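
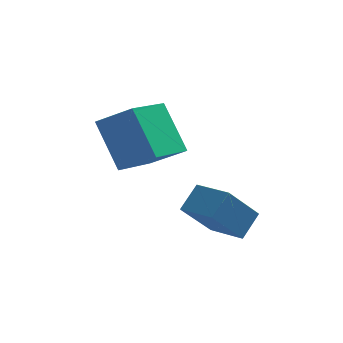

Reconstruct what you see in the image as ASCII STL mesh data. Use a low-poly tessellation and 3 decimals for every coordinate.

solid 
facet normal -0.377 0.476 0.795
outer loop
vertex -4.115 -1.176 3.16
vertex -3.174 0.489 2.61
vertex -5.349 -0.755 2.322
endloop
endfacet
facet normal -0.473 -0.836 0.277
outer loop
vertex -4.546 -1.769 0.63
vertex -4.115 -1.176 3.16
vertex -5.349 -0.755 2.322
endloop
endfacet
facet normal -0.377 0.476 0.795
outer loop
vertex -5.349 -0.755 2.322
vertex -3.174 0.489 2.61
vertex -4.408 0.91 1.772
endloop
endfacet
facet normal -0.796 0.271 -0.541
outer loop
vertex -4.408 0.91 1.772
vertex -4.546 -1.769 0.63
vertex -5.349 -0.755 2.322
endloop
endfacet
facet normal 0.796 -0.271 0.541
outer loop
vertex -4.115 -1.176 3.16
vertex -2.371 -0.525 0.918
vertex -3.174 0.489 2.61
endloop
endfacet
facet normal -0.473 -0.836 0.277
outer loop
vertex -3.312 -2.19 1.468
vertex -4.115 -1.176 3.16
vertex -4.546 -1.769 0.63
endloop
endfacet
facet normal 0.796 -0.271 0.541
outer loop
vertex -3.312 -2.19 1.468
vertex -2.371 -0.525 0.918
vertex -4.115 -1.176 3.16
endloop
endfacet
facet normal 0.473 0.836 -0.277
outer loop
vertex -3.174 0.489 2.61
vertex -2.371 -0.525 0.918
vertex -4.408 0.91 1.772
endloop
endfacet
facet normal -0.796 0.271 -0.541
outer loop
vertex -3.605 -0.104 0.08
vertex -4.546 -1.769 0.63
vertex -4.408 0.91 1.772
endloop
endfacet
facet normal 0.473 0.836 -0.277
outer loop
vertex -4.408 0.91 1.772
vertex -2.371 -0.525 0.918
vertex -3.605 -0.104 0.08
endloop
endfacet
facet normal 0.377 -0.476 -0.795
outer loop
vertex -3.605 -0.104 0.08
vertex -3.312 -2.19 1.468
vertex -4.546 -1.769 0.63
endloop
endfacet
facet normal 0.377 -0.476 -0.795
outer loop
vertex -2.371 -0.525 0.918
vertex -3.312 -2.19 1.468
vertex -3.605 -0.104 0.08
endloop
endfacet
facet normal -0.513 -0.426 0.746
outer loop
vertex -0.989 -3.772 0.778
vertex -2.002 -2.85 0.608
vertex -1.492 -4.462 0.038
endloop
endfacet
facet normal 0.734 -0.668 0.124
outer loop
vertex -0.538 -3.67 -1.348
vertex -0.989 -3.772 0.778
vertex -1.492 -4.462 0.038
endloop
endfacet
facet normal -0.513 -0.426 0.746
outer loop
vertex -1.492 -4.462 0.038
vertex -2.002 -2.85 0.608
vertex -2.505 -3.54 -0.132
endloop
endfacet
facet normal -0.445 -0.610 -0.655
outer loop
vertex -2.505 -3.54 -0.132
vertex -0.538 -3.67 -1.348
vertex -1.492 -4.462 0.038
endloop
endfacet
facet normal 0.445 0.610 0.655
outer loop
vertex -0.989 -3.772 0.778
vertex -1.048 -2.058 -0.778
vertex -2.002 -2.85 0.608
endloop
endfacet
facet normal 0.734 -0.668 0.124
outer loop
vertex -0.035 -2.98 -0.608
vertex -0.989 -3.772 0.778
vertex -0.538 -3.67 -1.348
endloop
endfacet
facet normal 0.445 0.610 0.655
outer loop
vertex -0.035 -2.98 -0.608
vertex -1.048 -2.058 -0.778
vertex -0.989 -3.772 0.778
endloop
endfacet
facet normal -0.734 0.668 -0.124
outer loop
vertex -2.002 -2.85 0.608
vertex -1.048 -2.058 -0.778
vertex -2.505 -3.54 -0.132
endloop
endfacet
facet normal -0.445 -0.610 -0.655
outer loop
vertex -1.551 -2.748 -1.518
vertex -0.538 -3.67 -1.348
vertex -2.505 -3.54 -0.132
endloop
endfacet
facet normal -0.734 0.668 -0.124
outer loop
vertex -2.505 -3.54 -0.132
vertex -1.048 -2.058 -0.778
vertex -1.551 -2.748 -1.518
endloop
endfacet
facet normal 0.513 0.426 -0.746
outer loop
vertex -1.551 -2.748 -1.518
vertex -0.035 -2.98 -0.608
vertex -0.538 -3.67 -1.348
endloop
endfacet
facet normal 0.513 0.426 -0.746
outer loop
vertex -1.048 -2.058 -0.778
vertex -0.035 -2.98 -0.608
vertex -1.551 -2.748 -1.518
endloop
endfacet

endsolid


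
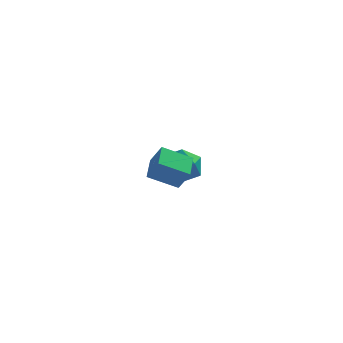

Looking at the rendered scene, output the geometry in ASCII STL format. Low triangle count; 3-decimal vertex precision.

solid 
facet normal -0.875 -0.177 0.451
outer loop
vertex 1.355 -0.966 0.474
vertex 1.334 0.006 0.814
vertex 0.963 -0.74 -0.197
endloop
endfacet
facet normal 0.020 -0.944 -0.330
outer loop
vertex 1.926 -0.546 -0.694
vertex 1.355 -0.966 0.474
vertex 0.963 -0.74 -0.197
endloop
endfacet
facet normal -0.875 -0.176 0.451
outer loop
vertex 0.963 -0.74 -0.197
vertex 1.334 0.006 0.814
vertex 0.942 0.232 0.142
endloop
endfacet
facet normal -0.484 0.279 -0.829
outer loop
vertex 0.942 0.232 0.142
vertex 1.926 -0.546 -0.694
vertex 0.963 -0.74 -0.197
endloop
endfacet
facet normal 0.484 -0.280 0.829
outer loop
vertex 1.355 -0.966 0.474
vertex 2.297 0.2 0.317
vertex 1.334 0.006 0.814
endloop
endfacet
facet normal 0.020 -0.944 -0.329
outer loop
vertex 2.318 -0.772 -0.022
vertex 1.355 -0.966 0.474
vertex 1.926 -0.546 -0.694
endloop
endfacet
facet normal 0.484 -0.279 0.830
outer loop
vertex 2.318 -0.772 -0.022
vertex 2.297 0.2 0.317
vertex 1.355 -0.966 0.474
endloop
endfacet
facet normal -0.020 0.944 0.329
outer loop
vertex 1.334 0.006 0.814
vertex 2.297 0.2 0.317
vertex 0.942 0.232 0.142
endloop
endfacet
facet normal -0.484 0.280 -0.829
outer loop
vertex 1.905 0.426 -0.354
vertex 1.926 -0.546 -0.694
vertex 0.942 0.232 0.142
endloop
endfacet
facet normal -0.020 0.944 0.330
outer loop
vertex 0.942 0.232 0.142
vertex 2.297 0.2 0.317
vertex 1.905 0.426 -0.354
endloop
endfacet
facet normal 0.875 0.177 -0.451
outer loop
vertex 1.905 0.426 -0.354
vertex 2.318 -0.772 -0.022
vertex 1.926 -0.546 -0.694
endloop
endfacet
facet normal 0.875 0.176 -0.452
outer loop
vertex 2.297 0.2 0.317
vertex 2.318 -0.772 -0.022
vertex 1.905 0.426 -0.354
endloop
endfacet
facet normal -0.181 0.968 -0.174
outer loop
vertex 1.775 4.372 -1.764
vertex 0.979 4.229 -1.73
vertex 1.384 4.426 -1.057
endloop
endfacet
facet normal 0.436 0.883 0.174
outer loop
vertex 1.775 4.372 -1.764
vertex 1.384 4.426 -1.057
vertex 2.112 4.073 -1.09
endloop
endfacet
facet normal 0.857 0.465 -0.222
outer loop
vertex 1.775 4.372 -1.764
vertex 2.112 4.073 -1.09
vertex 2.157 3.658 -1.784
endloop
endfacet
facet normal 0.500 0.290 -0.816
outer loop
vertex 1.775 4.372 -1.764
vertex 2.157 3.658 -1.784
vertex 1.457 3.754 -2.179
endloop
endfacet
facet normal -0.142 0.601 -0.787
outer loop
vertex 1.775 4.372 -1.764
vertex 1.457 3.754 -2.179
vertex 0.979 4.229 -1.73
endloop
endfacet
facet normal 0.298 0.542 0.786
outer loop
vertex 2.112 4.073 -1.09
vertex 1.384 4.426 -1.057
vertex 1.523 3.746 -0.641
endloop
endfacet
facet normal -0.699 0.680 0.222
outer loop
vertex 1.384 4.426 -1.057
vertex 0.979 4.229 -1.73
vertex 0.823 3.842 -1.036
endloop
endfacet
facet normal -0.634 0.088 -0.768
outer loop
vertex 0.979 4.229 -1.73
vertex 1.457 3.754 -2.179
vertex 0.868 3.427 -1.73
endloop
endfacet
facet normal 0.403 -0.416 -0.815
outer loop
vertex 1.457 3.754 -2.179
vertex 2.157 3.658 -1.784
vertex 1.596 3.074 -1.763
endloop
endfacet
facet normal 0.980 -0.136 0.145
outer loop
vertex 2.157 3.658 -1.784
vertex 2.112 4.073 -1.09
vertex 2.001 3.271 -1.09
endloop
endfacet
facet normal -0.500 -0.290 0.816
outer loop
vertex 1.205 3.128 -1.056
vertex 1.523 3.746 -0.641
vertex 0.823 3.842 -1.036
endloop
endfacet
facet normal -0.857 -0.465 0.222
outer loop
vertex 1.205 3.128 -1.056
vertex 0.823 3.842 -1.036
vertex 0.868 3.427 -1.73
endloop
endfacet
facet normal -0.436 -0.883 -0.174
outer loop
vertex 1.205 3.128 -1.056
vertex 0.868 3.427 -1.73
vertex 1.596 3.074 -1.763
endloop
endfacet
facet normal 0.181 -0.968 0.174
outer loop
vertex 1.205 3.128 -1.056
vertex 1.596 3.074 -1.763
vertex 2.001 3.271 -1.09
endloop
endfacet
facet normal 0.142 -0.601 0.787
outer loop
vertex 1.205 3.128 -1.056
vertex 2.001 3.271 -1.09
vertex 1.523 3.746 -0.641
endloop
endfacet
facet normal -0.403 0.416 0.815
outer loop
vertex 0.823 3.842 -1.036
vertex 1.523 3.746 -0.641
vertex 1.384 4.426 -1.057
endloop
endfacet
facet normal -0.980 0.136 -0.145
outer loop
vertex 0.868 3.427 -1.73
vertex 0.823 3.842 -1.036
vertex 0.979 4.229 -1.73
endloop
endfacet
facet normal -0.298 -0.542 -0.786
outer loop
vertex 1.596 3.074 -1.763
vertex 0.868 3.427 -1.73
vertex 1.457 3.754 -2.179
endloop
endfacet
facet normal 0.699 -0.680 -0.222
outer loop
vertex 2.001 3.271 -1.09
vertex 1.596 3.074 -1.763
vertex 2.157 3.658 -1.784
endloop
endfacet
facet normal 0.634 -0.088 0.768
outer loop
vertex 1.523 3.746 -0.641
vertex 2.001 3.271 -1.09
vertex 2.112 4.073 -1.09
endloop
endfacet

endsolid


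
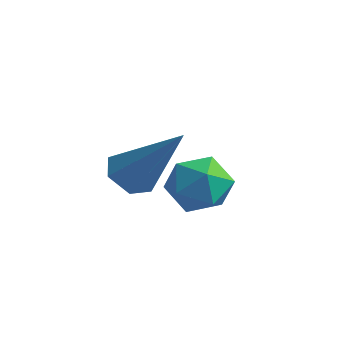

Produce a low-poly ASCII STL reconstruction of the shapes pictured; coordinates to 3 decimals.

solid 
facet normal -0.010 -0.041 0.999
outer loop
vertex 2.587 0.706 -1.766
vertex 2.038 -0.089 -1.804
vertex 3.003 -0.167 -1.798
endloop
endfacet
facet normal 0.595 0.255 0.762
outer loop
vertex 2.587 0.706 -1.766
vertex 3.003 -0.167 -1.798
vertex 3.365 0.56 -2.324
endloop
endfacet
facet normal 0.422 0.827 0.372
outer loop
vertex 2.587 0.706 -1.766
vertex 3.365 0.56 -2.324
vertex 2.624 1.087 -2.655
endloop
endfacet
facet normal -0.289 0.884 0.367
outer loop
vertex 2.587 0.706 -1.766
vertex 2.624 1.087 -2.655
vertex 1.804 0.686 -2.334
endloop
endfacet
facet normal -0.556 0.348 0.755
outer loop
vertex 2.587 0.706 -1.766
vertex 1.804 0.686 -2.334
vertex 2.038 -0.089 -1.804
endloop
endfacet
facet normal 0.918 -0.215 0.334
outer loop
vertex 3.365 0.56 -2.324
vertex 3.003 -0.167 -1.798
vertex 3.296 -0.326 -2.706
endloop
endfacet
facet normal -0.061 -0.694 0.717
outer loop
vertex 3.003 -0.167 -1.798
vertex 2.038 -0.089 -1.804
vertex 2.476 -0.727 -2.385
endloop
endfacet
facet normal -0.945 -0.065 0.322
outer loop
vertex 2.038 -0.089 -1.804
vertex 1.804 0.686 -2.334
vertex 1.735 -0.2 -2.716
endloop
endfacet
facet normal -0.512 0.803 -0.306
outer loop
vertex 1.804 0.686 -2.334
vertex 2.624 1.087 -2.655
vertex 2.097 0.527 -3.242
endloop
endfacet
facet normal 0.638 0.710 -0.298
outer loop
vertex 2.624 1.087 -2.655
vertex 3.365 0.56 -2.324
vertex 3.062 0.449 -3.236
endloop
endfacet
facet normal 0.289 -0.884 -0.367
outer loop
vertex 2.513 -0.346 -3.274
vertex 3.296 -0.326 -2.706
vertex 2.476 -0.727 -2.385
endloop
endfacet
facet normal -0.422 -0.827 -0.372
outer loop
vertex 2.513 -0.346 -3.274
vertex 2.476 -0.727 -2.385
vertex 1.735 -0.2 -2.716
endloop
endfacet
facet normal -0.595 -0.255 -0.762
outer loop
vertex 2.513 -0.346 -3.274
vertex 1.735 -0.2 -2.716
vertex 2.097 0.527 -3.242
endloop
endfacet
facet normal 0.010 0.041 -0.999
outer loop
vertex 2.513 -0.346 -3.274
vertex 2.097 0.527 -3.242
vertex 3.062 0.449 -3.236
endloop
endfacet
facet normal 0.556 -0.348 -0.755
outer loop
vertex 2.513 -0.346 -3.274
vertex 3.062 0.449 -3.236
vertex 3.296 -0.326 -2.706
endloop
endfacet
facet normal 0.512 -0.803 0.306
outer loop
vertex 2.476 -0.727 -2.385
vertex 3.296 -0.326 -2.706
vertex 3.003 -0.167 -1.798
endloop
endfacet
facet normal -0.638 -0.710 0.298
outer loop
vertex 1.735 -0.2 -2.716
vertex 2.476 -0.727 -2.385
vertex 2.038 -0.089 -1.804
endloop
endfacet
facet normal -0.918 0.215 -0.334
outer loop
vertex 2.097 0.527 -3.242
vertex 1.735 -0.2 -2.716
vertex 1.804 0.686 -2.334
endloop
endfacet
facet normal 0.061 0.694 -0.717
outer loop
vertex 3.062 0.449 -3.236
vertex 2.097 0.527 -3.242
vertex 2.624 1.087 -2.655
endloop
endfacet
facet normal 0.945 0.065 -0.322
outer loop
vertex 3.296 -0.326 -2.706
vertex 3.062 0.449 -3.236
vertex 3.365 0.56 -2.324
endloop
endfacet
facet normal -0.619 -0.126 -0.775
outer loop
vertex 2.607 -2.877 -1.143
vertex 2.213 -2.317 -0.919
vertex 2.761 -2.212 -1.374
endloop
endfacet
facet normal 0.897 -0.316 -0.311
outer loop
vertex 2.607 -2.877 -1.143
vertex 2.761 -2.212 -1.374
vertex 3.567 -2.043 0.779
endloop
endfacet
facet normal -0.619 -0.126 -0.775
outer loop
vertex 2.761 -2.212 -1.374
vertex 2.213 -2.317 -0.919
vertex 2.367 -1.653 -1.15
endloop
endfacet
facet normal 0.711 0.628 -0.316
outer loop
vertex 2.761 -2.212 -1.374
vertex 2.367 -1.653 -1.15
vertex 3.567 -2.043 0.779
endloop
endfacet
facet normal -0.618 -0.126 -0.776
outer loop
vertex 2.367 -1.653 -1.15
vertex 2.213 -2.317 -0.919
vertex 1.819 -1.758 -0.696
endloop
endfacet
facet normal -0.016 0.978 0.207
outer loop
vertex 2.367 -1.653 -1.15
vertex 1.819 -1.758 -0.696
vertex 3.567 -2.043 0.779
endloop
endfacet
facet normal -0.618 -0.126 -0.776
outer loop
vertex 1.819 -1.758 -0.696
vertex 2.213 -2.317 -0.919
vertex 1.664 -2.422 -0.465
endloop
endfacet
facet normal -0.557 0.386 0.735
outer loop
vertex 1.819 -1.758 -0.696
vertex 1.664 -2.422 -0.465
vertex 3.567 -2.043 0.779
endloop
endfacet
facet normal -0.618 -0.124 -0.776
outer loop
vertex 1.664 -2.422 -0.465
vertex 2.213 -2.317 -0.919
vertex 2.058 -2.982 -0.689
endloop
endfacet
facet normal -0.373 -0.559 0.741
outer loop
vertex 1.664 -2.422 -0.465
vertex 2.058 -2.982 -0.689
vertex 3.567 -2.043 0.779
endloop
endfacet
facet normal -0.618 -0.124 -0.776
outer loop
vertex 2.058 -2.982 -0.689
vertex 2.213 -2.317 -0.919
vertex 2.607 -2.877 -1.143
endloop
endfacet
facet normal 0.354 -0.910 0.218
outer loop
vertex 2.058 -2.982 -0.689
vertex 2.607 -2.877 -1.143
vertex 3.567 -2.043 0.779
endloop
endfacet

endsolid


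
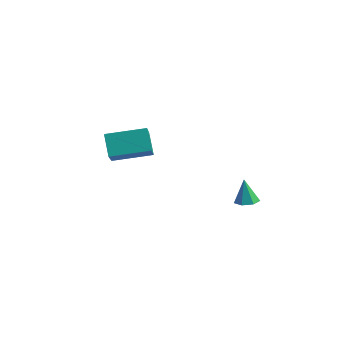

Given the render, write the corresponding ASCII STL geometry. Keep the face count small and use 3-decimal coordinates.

solid 
facet normal -0.754 -0.640 -0.146
outer loop
vertex -0.433 -3.271 4.704
vertex -1.308 -1.903 3.22
vertex 0.262 -3.87 3.741
endloop
endfacet
facet normal 0.398 -0.622 0.674
outer loop
vertex 1.808 -2.557 4.04
vertex -0.433 -3.271 4.704
vertex 0.262 -3.87 3.741
endloop
endfacet
facet normal -0.754 -0.640 -0.146
outer loop
vertex 0.262 -3.87 3.741
vertex -1.308 -1.903 3.22
vertex -0.613 -2.502 2.258
endloop
endfacet
facet normal 0.523 -0.450 -0.724
outer loop
vertex -0.613 -2.502 2.258
vertex 1.808 -2.557 4.04
vertex 0.262 -3.87 3.741
endloop
endfacet
facet normal -0.523 0.451 0.724
outer loop
vertex -0.433 -3.271 4.704
vertex 0.238 -0.59 3.519
vertex -1.308 -1.903 3.22
endloop
endfacet
facet normal 0.398 -0.622 0.675
outer loop
vertex 1.113 -1.958 5.002
vertex -0.433 -3.271 4.704
vertex 1.808 -2.557 4.04
endloop
endfacet
facet normal -0.522 0.451 0.724
outer loop
vertex 1.113 -1.958 5.002
vertex 0.238 -0.59 3.519
vertex -0.433 -3.271 4.704
endloop
endfacet
facet normal -0.398 0.622 -0.675
outer loop
vertex -1.308 -1.903 3.22
vertex 0.238 -0.59 3.519
vertex -0.613 -2.502 2.258
endloop
endfacet
facet normal 0.522 -0.451 -0.724
outer loop
vertex 0.933 -1.189 2.556
vertex 1.808 -2.557 4.04
vertex -0.613 -2.502 2.258
endloop
endfacet
facet normal -0.398 0.622 -0.674
outer loop
vertex -0.613 -2.502 2.258
vertex 0.238 -0.59 3.519
vertex 0.933 -1.189 2.556
endloop
endfacet
facet normal 0.754 0.641 0.146
outer loop
vertex 0.933 -1.189 2.556
vertex 1.113 -1.958 5.002
vertex 1.808 -2.557 4.04
endloop
endfacet
facet normal 0.754 0.640 0.146
outer loop
vertex 0.238 -0.59 3.519
vertex 1.113 -1.958 5.002
vertex 0.933 -1.189 2.556
endloop
endfacet
facet normal 0.235 -0.148 -0.961
outer loop
vertex 3.788 3.373 -2.739
vertex 3.208 3.674 -2.927
vertex 3.817 3.957 -2.822
endloop
endfacet
facet normal 0.800 0.045 0.598
outer loop
vertex 3.788 3.373 -2.739
vertex 3.817 3.957 -2.822
vertex 2.872 3.886 -1.553
endloop
endfacet
facet normal 0.234 -0.148 -0.961
outer loop
vertex 3.817 3.957 -2.822
vertex 3.208 3.674 -2.927
vertex 3.387 4.327 -2.984
endloop
endfacet
facet normal 0.499 0.761 0.414
outer loop
vertex 3.817 3.957 -2.822
vertex 3.387 4.327 -2.984
vertex 2.872 3.886 -1.553
endloop
endfacet
facet normal 0.234 -0.148 -0.961
outer loop
vertex 3.387 4.327 -2.984
vertex 3.208 3.674 -2.927
vertex 2.822 4.206 -3.103
endloop
endfacet
facet normal -0.246 0.948 0.204
outer loop
vertex 3.387 4.327 -2.984
vertex 2.822 4.206 -3.103
vertex 2.872 3.886 -1.553
endloop
endfacet
facet normal 0.233 -0.149 -0.961
outer loop
vertex 2.822 4.206 -3.103
vertex 3.208 3.674 -2.927
vertex 2.547 3.684 -3.089
endloop
endfacet
facet normal -0.876 0.465 0.124
outer loop
vertex 2.822 4.206 -3.103
vertex 2.547 3.684 -3.089
vertex 2.872 3.886 -1.553
endloop
endfacet
facet normal 0.233 -0.148 -0.961
outer loop
vertex 2.547 3.684 -3.089
vertex 3.208 3.674 -2.927
vertex 2.77 3.154 -2.953
endloop
endfacet
facet normal -0.916 -0.325 0.236
outer loop
vertex 2.547 3.684 -3.089
vertex 2.77 3.154 -2.953
vertex 2.872 3.886 -1.553
endloop
endfacet
facet normal 0.233 -0.148 -0.961
outer loop
vertex 2.77 3.154 -2.953
vertex 3.208 3.674 -2.927
vertex 3.322 3.016 -2.798
endloop
endfacet
facet normal -0.334 -0.825 0.456
outer loop
vertex 2.77 3.154 -2.953
vertex 3.322 3.016 -2.798
vertex 2.872 3.886 -1.553
endloop
endfacet
facet normal 0.235 -0.148 -0.961
outer loop
vertex 3.322 3.016 -2.798
vertex 3.208 3.674 -2.927
vertex 3.788 3.373 -2.739
endloop
endfacet
facet normal 0.428 -0.661 0.616
outer loop
vertex 3.322 3.016 -2.798
vertex 3.788 3.373 -2.739
vertex 2.872 3.886 -1.553
endloop
endfacet

endsolid


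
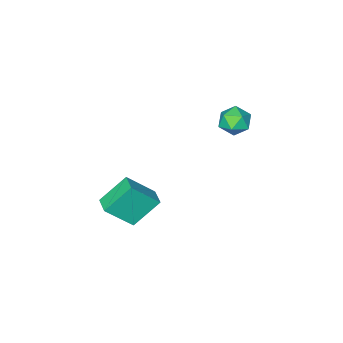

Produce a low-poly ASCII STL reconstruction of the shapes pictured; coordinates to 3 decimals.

solid 
facet normal 0.111 0.011 0.994
outer loop
vertex -2.461 2.661 1.574
vertex -2.757 1.807 1.617
vertex -1.874 1.975 1.516
endloop
endfacet
facet normal 0.585 0.443 0.680
outer loop
vertex -2.461 2.661 1.574
vertex -1.874 1.975 1.516
vertex -1.786 2.692 0.973
endloop
endfacet
facet normal 0.224 0.927 0.299
outer loop
vertex -2.461 2.661 1.574
vertex -1.786 2.692 0.973
vertex -2.615 2.968 0.738
endloop
endfacet
facet normal -0.473 0.795 0.379
outer loop
vertex -2.461 2.661 1.574
vertex -2.615 2.968 0.738
vertex -3.215 2.421 1.136
endloop
endfacet
facet normal -0.542 0.229 0.808
outer loop
vertex -2.461 2.661 1.574
vertex -3.215 2.421 1.136
vertex -2.757 1.807 1.617
endloop
endfacet
facet normal 0.973 0.052 0.226
outer loop
vertex -1.786 2.692 0.973
vertex -1.874 1.975 1.516
vertex -1.665 1.859 0.644
endloop
endfacet
facet normal 0.207 -0.647 0.734
outer loop
vertex -1.874 1.975 1.516
vertex -2.757 1.807 1.617
vertex -2.265 1.312 1.042
endloop
endfacet
facet normal -0.851 -0.295 0.434
outer loop
vertex -2.757 1.807 1.617
vertex -3.215 2.421 1.136
vertex -3.094 1.588 0.807
endloop
endfacet
facet normal -0.739 0.622 -0.260
outer loop
vertex -3.215 2.421 1.136
vertex -2.615 2.968 0.738
vertex -3.006 2.305 0.264
endloop
endfacet
facet normal 0.388 0.836 -0.388
outer loop
vertex -2.615 2.968 0.738
vertex -1.786 2.692 0.973
vertex -2.123 2.473 0.163
endloop
endfacet
facet normal 0.473 -0.795 -0.379
outer loop
vertex -2.419 1.619 0.206
vertex -1.665 1.859 0.644
vertex -2.265 1.312 1.042
endloop
endfacet
facet normal -0.224 -0.927 -0.299
outer loop
vertex -2.419 1.619 0.206
vertex -2.265 1.312 1.042
vertex -3.094 1.588 0.807
endloop
endfacet
facet normal -0.585 -0.443 -0.680
outer loop
vertex -2.419 1.619 0.206
vertex -3.094 1.588 0.807
vertex -3.006 2.305 0.264
endloop
endfacet
facet normal -0.111 -0.011 -0.994
outer loop
vertex -2.419 1.619 0.206
vertex -3.006 2.305 0.264
vertex -2.123 2.473 0.163
endloop
endfacet
facet normal 0.542 -0.229 -0.808
outer loop
vertex -2.419 1.619 0.206
vertex -2.123 2.473 0.163
vertex -1.665 1.859 0.644
endloop
endfacet
facet normal 0.739 -0.622 0.260
outer loop
vertex -2.265 1.312 1.042
vertex -1.665 1.859 0.644
vertex -1.874 1.975 1.516
endloop
endfacet
facet normal -0.388 -0.836 0.388
outer loop
vertex -3.094 1.588 0.807
vertex -2.265 1.312 1.042
vertex -2.757 1.807 1.617
endloop
endfacet
facet normal -0.973 -0.052 -0.226
outer loop
vertex -3.006 2.305 0.264
vertex -3.094 1.588 0.807
vertex -3.215 2.421 1.136
endloop
endfacet
facet normal -0.207 0.647 -0.734
outer loop
vertex -2.123 2.473 0.163
vertex -3.006 2.305 0.264
vertex -2.615 2.968 0.738
endloop
endfacet
facet normal 0.851 0.295 -0.434
outer loop
vertex -1.665 1.859 0.644
vertex -2.123 2.473 0.163
vertex -1.786 2.692 0.973
endloop
endfacet
facet normal -0.623 0.324 -0.712
outer loop
vertex 1.897 1.478 -2.641
vertex 2.265 2.382 -2.551
vertex 3.207 1.076 -3.971
endloop
endfacet
facet normal -0.375 -0.922 -0.091
outer loop
vertex 4.435 0.438 -2.569
vertex 1.897 1.478 -2.641
vertex 3.207 1.076 -3.971
endloop
endfacet
facet normal -0.624 0.324 -0.712
outer loop
vertex 3.207 1.076 -3.971
vertex 2.265 2.382 -2.551
vertex 3.575 1.98 -3.882
endloop
endfacet
facet normal 0.686 -0.211 -0.697
outer loop
vertex 3.575 1.98 -3.882
vertex 4.435 0.438 -2.569
vertex 3.207 1.076 -3.971
endloop
endfacet
facet normal -0.686 0.210 0.697
outer loop
vertex 1.897 1.478 -2.641
vertex 3.493 1.744 -1.149
vertex 2.265 2.382 -2.551
endloop
endfacet
facet normal -0.375 -0.922 -0.091
outer loop
vertex 3.125 0.84 -1.238
vertex 1.897 1.478 -2.641
vertex 4.435 0.438 -2.569
endloop
endfacet
facet normal -0.686 0.211 0.696
outer loop
vertex 3.125 0.84 -1.238
vertex 3.493 1.744 -1.149
vertex 1.897 1.478 -2.641
endloop
endfacet
facet normal 0.375 0.922 0.091
outer loop
vertex 2.265 2.382 -2.551
vertex 3.493 1.744 -1.149
vertex 3.575 1.98 -3.882
endloop
endfacet
facet normal 0.686 -0.210 -0.696
outer loop
vertex 4.803 1.342 -2.479
vertex 4.435 0.438 -2.569
vertex 3.575 1.98 -3.882
endloop
endfacet
facet normal 0.375 0.922 0.091
outer loop
vertex 3.575 1.98 -3.882
vertex 3.493 1.744 -1.149
vertex 4.803 1.342 -2.479
endloop
endfacet
facet normal 0.623 -0.325 0.711
outer loop
vertex 4.803 1.342 -2.479
vertex 3.125 0.84 -1.238
vertex 4.435 0.438 -2.569
endloop
endfacet
facet normal 0.623 -0.324 0.712
outer loop
vertex 3.493 1.744 -1.149
vertex 3.125 0.84 -1.238
vertex 4.803 1.342 -2.479
endloop
endfacet

endsolid


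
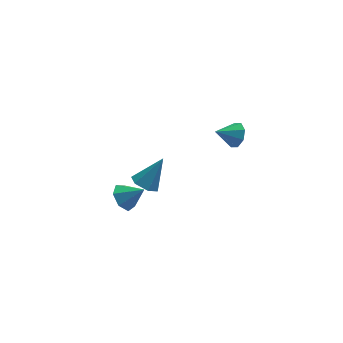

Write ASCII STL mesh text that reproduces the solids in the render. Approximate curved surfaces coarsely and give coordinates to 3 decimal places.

solid 
facet normal 0.870 0.105 -0.481
outer loop
vertex 3.21 -2.098 4.364
vertex 2.865 -2.437 3.666
vertex 2.942 -1.65 3.977
endloop
endfacet
facet normal -0.194 0.572 0.797
outer loop
vertex 3.21 -2.098 4.364
vertex 2.942 -1.65 3.977
vertex 1.655 -2.583 4.334
endloop
endfacet
facet normal 0.870 0.105 -0.482
outer loop
vertex 2.942 -1.65 3.977
vertex 2.865 -2.437 3.666
vertex 2.628 -1.663 3.407
endloop
endfacet
facet normal -0.516 0.814 0.266
outer loop
vertex 2.942 -1.65 3.977
vertex 2.628 -1.663 3.407
vertex 1.655 -2.583 4.334
endloop
endfacet
facet normal 0.870 0.105 -0.482
outer loop
vertex 2.628 -1.663 3.407
vertex 2.865 -2.437 3.666
vertex 2.453 -2.129 2.989
endloop
endfacet
facet normal -0.787 0.548 -0.282
outer loop
vertex 2.628 -1.663 3.407
vertex 2.453 -2.129 2.989
vertex 1.655 -2.583 4.334
endloop
endfacet
facet normal 0.870 0.105 -0.482
outer loop
vertex 2.453 -2.129 2.989
vertex 2.865 -2.437 3.666
vertex 2.519 -2.776 2.967
endloop
endfacet
facet normal -0.848 -0.069 -0.526
outer loop
vertex 2.453 -2.129 2.989
vertex 2.519 -2.776 2.967
vertex 1.655 -2.583 4.334
endloop
endfacet
facet normal 0.870 0.106 -0.482
outer loop
vertex 2.519 -2.776 2.967
vertex 2.865 -2.437 3.666
vertex 2.788 -3.224 3.354
endloop
endfacet
facet normal -0.662 -0.676 -0.323
outer loop
vertex 2.519 -2.776 2.967
vertex 2.788 -3.224 3.354
vertex 1.655 -2.583 4.334
endloop
endfacet
facet normal 0.871 0.105 -0.480
outer loop
vertex 2.788 -3.224 3.354
vertex 2.865 -2.437 3.666
vertex 3.101 -3.211 3.924
endloop
endfacet
facet normal -0.340 -0.917 0.207
outer loop
vertex 2.788 -3.224 3.354
vertex 3.101 -3.211 3.924
vertex 1.655 -2.583 4.334
endloop
endfacet
facet normal 0.871 0.105 -0.481
outer loop
vertex 3.101 -3.211 3.924
vertex 2.865 -2.437 3.666
vertex 3.276 -2.745 4.343
endloop
endfacet
facet normal -0.069 -0.652 0.755
outer loop
vertex 3.101 -3.211 3.924
vertex 3.276 -2.745 4.343
vertex 1.655 -2.583 4.334
endloop
endfacet
facet normal 0.870 0.104 -0.481
outer loop
vertex 3.276 -2.745 4.343
vertex 2.865 -2.437 3.666
vertex 3.21 -2.098 4.364
endloop
endfacet
facet normal -0.009 -0.033 0.999
outer loop
vertex 3.276 -2.745 4.343
vertex 3.21 -2.098 4.364
vertex 1.655 -2.583 4.334
endloop
endfacet
facet normal -0.719 0.276 -0.638
outer loop
vertex -2.252 1.415 -4.775
vertex -2.883 0.842 -4.312
vertex -2.675 1.775 -4.143
endloop
endfacet
facet normal 0.773 0.612 0.168
outer loop
vertex -2.252 1.415 -4.775
vertex -2.675 1.775 -4.143
vertex -1.777 0.418 -3.328
endloop
endfacet
facet normal -0.719 0.276 -0.638
outer loop
vertex -2.675 1.775 -4.143
vertex -2.883 0.842 -4.312
vertex -3.255 1.433 -3.638
endloop
endfacet
facet normal 0.273 0.622 0.734
outer loop
vertex -2.675 1.775 -4.143
vertex -3.255 1.433 -3.638
vertex -1.777 0.418 -3.328
endloop
endfacet
facet normal -0.719 0.276 -0.638
outer loop
vertex -3.255 1.433 -3.638
vertex -2.883 0.842 -4.312
vertex -3.555 0.646 -3.64
endloop
endfacet
facet normal -0.165 0.060 0.984
outer loop
vertex -3.255 1.433 -3.638
vertex -3.555 0.646 -3.64
vertex -1.777 0.418 -3.328
endloop
endfacet
facet normal -0.719 0.276 -0.638
outer loop
vertex -3.555 0.646 -3.64
vertex -2.883 0.842 -4.312
vertex -3.349 0.008 -4.148
endloop
endfacet
facet normal -0.211 -0.650 0.730
outer loop
vertex -3.555 0.646 -3.64
vertex -3.349 0.008 -4.148
vertex -1.777 0.418 -3.328
endloop
endfacet
facet normal -0.718 0.276 -0.639
outer loop
vertex -3.349 0.008 -4.148
vertex -2.883 0.842 -4.312
vertex -2.792 -0.003 -4.779
endloop
endfacet
facet normal 0.168 -0.972 0.165
outer loop
vertex -3.349 0.008 -4.148
vertex -2.792 -0.003 -4.779
vertex -1.777 0.418 -3.328
endloop
endfacet
facet normal -0.719 0.275 -0.638
outer loop
vertex -2.792 -0.003 -4.779
vertex -2.883 0.842 -4.312
vertex -2.304 0.624 -5.058
endloop
endfacet
facet normal 0.689 -0.665 -0.289
outer loop
vertex -2.792 -0.003 -4.779
vertex -2.304 0.624 -5.058
vertex -1.777 0.418 -3.328
endloop
endfacet
facet normal -0.719 0.276 -0.638
outer loop
vertex -2.304 0.624 -5.058
vertex -2.883 0.842 -4.312
vertex -2.252 1.415 -4.775
endloop
endfacet
facet normal 0.957 0.040 -0.287
outer loop
vertex -2.304 0.624 -5.058
vertex -2.252 1.415 -4.775
vertex -1.777 0.418 -3.328
endloop
endfacet
facet normal -0.556 -0.244 -0.794
outer loop
vertex -1.402 -0.657 -1.846
vertex -2.004 -1.016 -1.314
vertex -2.062 -0.166 -1.535
endloop
endfacet
facet normal 0.526 0.829 -0.193
outer loop
vertex -1.402 -0.657 -1.846
vertex -2.062 -0.166 -1.535
vertex -0.836 -0.504 0.354
endloop
endfacet
facet normal -0.556 -0.244 -0.794
outer loop
vertex -2.062 -0.166 -1.535
vertex -2.004 -1.016 -1.314
vertex -2.664 -0.525 -1.003
endloop
endfacet
facet normal -0.253 0.910 0.327
outer loop
vertex -2.062 -0.166 -1.535
vertex -2.664 -0.525 -1.003
vertex -0.836 -0.504 0.354
endloop
endfacet
facet normal -0.556 -0.244 -0.794
outer loop
vertex -2.664 -0.525 -1.003
vertex -2.004 -1.016 -1.314
vertex -2.606 -1.375 -0.782
endloop
endfacet
facet normal -0.589 0.165 0.791
outer loop
vertex -2.664 -0.525 -1.003
vertex -2.606 -1.375 -0.782
vertex -0.836 -0.504 0.354
endloop
endfacet
facet normal -0.557 -0.244 -0.794
outer loop
vertex -2.606 -1.375 -0.782
vertex -2.004 -1.016 -1.314
vertex -1.946 -1.866 -1.094
endloop
endfacet
facet normal -0.146 -0.663 0.735
outer loop
vertex -2.606 -1.375 -0.782
vertex -1.946 -1.866 -1.094
vertex -0.836 -0.504 0.354
endloop
endfacet
facet normal -0.557 -0.244 -0.794
outer loop
vertex -1.946 -1.866 -1.094
vertex -2.004 -1.016 -1.314
vertex -1.344 -1.507 -1.626
endloop
endfacet
facet normal 0.633 -0.744 0.214
outer loop
vertex -1.946 -1.866 -1.094
vertex -1.344 -1.507 -1.626
vertex -0.836 -0.504 0.354
endloop
endfacet
facet normal -0.557 -0.244 -0.794
outer loop
vertex -1.344 -1.507 -1.626
vertex -2.004 -1.016 -1.314
vertex -1.402 -0.657 -1.846
endloop
endfacet
facet normal 0.968 0.002 -0.249
outer loop
vertex -1.344 -1.507 -1.626
vertex -1.402 -0.657 -1.846
vertex -0.836 -0.504 0.354
endloop
endfacet

endsolid


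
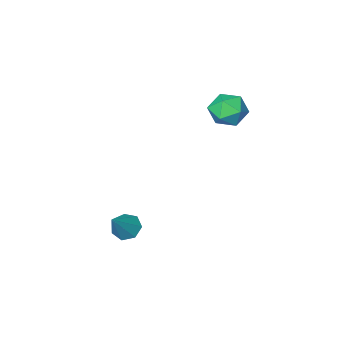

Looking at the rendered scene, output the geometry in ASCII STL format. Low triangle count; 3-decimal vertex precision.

solid 
facet normal -0.069 -0.172 0.983
outer loop
vertex -2.682 1.622 4.377
vertex -3.789 1.54 4.285
vertex -3.152 0.633 4.171
endloop
endfacet
facet normal 0.552 -0.413 0.725
outer loop
vertex -2.682 1.622 4.377
vertex -3.152 0.633 4.171
vertex -2.222 0.931 3.633
endloop
endfacet
facet normal 0.895 0.137 0.425
outer loop
vertex -2.682 1.622 4.377
vertex -2.222 0.931 3.633
vertex -2.286 2.022 3.415
endloop
endfacet
facet normal 0.486 0.718 0.499
outer loop
vertex -2.682 1.622 4.377
vertex -2.286 2.022 3.415
vertex -3.254 2.398 3.818
endloop
endfacet
facet normal -0.109 0.527 0.843
outer loop
vertex -2.682 1.622 4.377
vertex -3.254 2.398 3.818
vertex -3.789 1.54 4.285
endloop
endfacet
facet normal 0.407 -0.888 0.212
outer loop
vertex -2.222 0.931 3.633
vertex -3.152 0.633 4.171
vertex -3.046 0.422 3.082
endloop
endfacet
facet normal -0.596 -0.498 0.630
outer loop
vertex -3.152 0.633 4.171
vertex -3.789 1.54 4.285
vertex -4.014 0.798 3.485
endloop
endfacet
facet normal -0.661 0.632 0.404
outer loop
vertex -3.789 1.54 4.285
vertex -3.254 2.398 3.818
vertex -4.078 1.889 3.267
endloop
endfacet
facet normal 0.302 0.941 -0.153
outer loop
vertex -3.254 2.398 3.818
vertex -2.286 2.022 3.415
vertex -3.148 2.187 2.729
endloop
endfacet
facet normal 0.962 0.002 -0.272
outer loop
vertex -2.286 2.022 3.415
vertex -2.222 0.931 3.633
vertex -2.511 1.28 2.615
endloop
endfacet
facet normal -0.486 -0.718 -0.499
outer loop
vertex -3.618 1.198 2.523
vertex -3.046 0.422 3.082
vertex -4.014 0.798 3.485
endloop
endfacet
facet normal -0.895 -0.137 -0.425
outer loop
vertex -3.618 1.198 2.523
vertex -4.014 0.798 3.485
vertex -4.078 1.889 3.267
endloop
endfacet
facet normal -0.552 0.413 -0.725
outer loop
vertex -3.618 1.198 2.523
vertex -4.078 1.889 3.267
vertex -3.148 2.187 2.729
endloop
endfacet
facet normal 0.069 0.172 -0.983
outer loop
vertex -3.618 1.198 2.523
vertex -3.148 2.187 2.729
vertex -2.511 1.28 2.615
endloop
endfacet
facet normal 0.109 -0.527 -0.843
outer loop
vertex -3.618 1.198 2.523
vertex -2.511 1.28 2.615
vertex -3.046 0.422 3.082
endloop
endfacet
facet normal -0.302 -0.941 0.153
outer loop
vertex -4.014 0.798 3.485
vertex -3.046 0.422 3.082
vertex -3.152 0.633 4.171
endloop
endfacet
facet normal -0.962 -0.002 0.272
outer loop
vertex -4.078 1.889 3.267
vertex -4.014 0.798 3.485
vertex -3.789 1.54 4.285
endloop
endfacet
facet normal -0.407 0.888 -0.212
outer loop
vertex -3.148 2.187 2.729
vertex -4.078 1.889 3.267
vertex -3.254 2.398 3.818
endloop
endfacet
facet normal 0.596 0.498 -0.630
outer loop
vertex -2.511 1.28 2.615
vertex -3.148 2.187 2.729
vertex -2.286 2.022 3.415
endloop
endfacet
facet normal 0.661 -0.632 -0.404
outer loop
vertex -3.046 0.422 3.082
vertex -2.511 1.28 2.615
vertex -2.222 0.931 3.633
endloop
endfacet
facet normal -0.597 -0.323 -0.734
outer loop
vertex 3.062 1.671 -3.89
vertex 2.58 1.291 -3.331
vertex 2.521 2.065 -3.624
endloop
endfacet
facet normal 0.480 0.837 -0.263
outer loop
vertex 3.062 1.671 -3.89
vertex 2.521 2.065 -3.624
vertex 3.72 1.909 -1.929
endloop
endfacet
facet normal -0.596 -0.324 -0.735
outer loop
vertex 2.521 2.065 -3.624
vertex 2.58 1.291 -3.331
vertex 2.024 1.877 -3.138
endloop
endfacet
facet normal -0.164 0.965 0.205
outer loop
vertex 2.521 2.065 -3.624
vertex 2.024 1.877 -3.138
vertex 3.72 1.909 -1.929
endloop
endfacet
facet normal -0.596 -0.324 -0.735
outer loop
vertex 2.024 1.877 -3.138
vertex 2.58 1.291 -3.331
vertex 1.946 1.247 -2.797
endloop
endfacet
facet normal -0.523 0.455 0.721
outer loop
vertex 2.024 1.877 -3.138
vertex 1.946 1.247 -2.797
vertex 3.72 1.909 -1.929
endloop
endfacet
facet normal -0.596 -0.324 -0.734
outer loop
vertex 1.946 1.247 -2.797
vertex 2.58 1.291 -3.331
vertex 2.346 0.65 -2.858
endloop
endfacet
facet normal -0.323 -0.308 0.895
outer loop
vertex 1.946 1.247 -2.797
vertex 2.346 0.65 -2.858
vertex 3.72 1.909 -1.929
endloop
endfacet
facet normal -0.598 -0.323 -0.734
outer loop
vertex 2.346 0.65 -2.858
vertex 2.58 1.291 -3.331
vertex 2.921 0.536 -3.276
endloop
endfacet
facet normal 0.285 -0.751 0.596
outer loop
vertex 2.346 0.65 -2.858
vertex 2.921 0.536 -3.276
vertex 3.72 1.909 -1.929
endloop
endfacet
facet normal -0.597 -0.323 -0.735
outer loop
vertex 2.921 0.536 -3.276
vertex 2.58 1.291 -3.331
vertex 3.24 0.991 -3.735
endloop
endfacet
facet normal 0.841 -0.539 0.050
outer loop
vertex 2.921 0.536 -3.276
vertex 3.24 0.991 -3.735
vertex 3.72 1.909 -1.929
endloop
endfacet
facet normal -0.597 -0.324 -0.734
outer loop
vertex 3.24 0.991 -3.735
vertex 2.58 1.291 -3.331
vertex 3.062 1.671 -3.89
endloop
endfacet
facet normal 0.928 0.167 -0.332
outer loop
vertex 3.24 0.991 -3.735
vertex 3.062 1.671 -3.89
vertex 3.72 1.909 -1.929
endloop
endfacet

endsolid


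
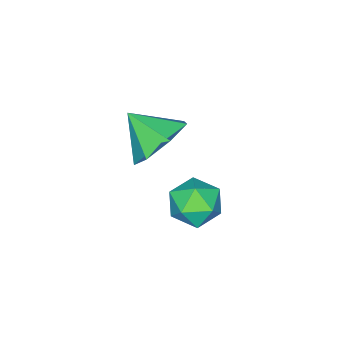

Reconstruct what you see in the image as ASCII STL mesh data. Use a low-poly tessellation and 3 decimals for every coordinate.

solid 
facet normal -0.122 0.797 -0.591
outer loop
vertex 1.141 -1.828 0.874
vertex 0.257 -1.584 1.385
vertex 1.24 -1.279 1.594
endloop
endfacet
facet normal 0.881 -0.427 0.205
outer loop
vertex 1.141 -1.828 0.874
vertex 1.24 -1.279 1.594
vertex 0.423 -2.676 2.195
endloop
endfacet
facet normal -0.122 0.798 -0.590
outer loop
vertex 1.24 -1.279 1.594
vertex 0.257 -1.584 1.385
vertex 0.599 -0.96 2.158
endloop
endfacet
facet normal 0.646 -0.050 0.762
outer loop
vertex 1.24 -1.279 1.594
vertex 0.599 -0.96 2.158
vertex 0.423 -2.676 2.195
endloop
endfacet
facet normal -0.121 0.798 -0.591
outer loop
vertex 0.599 -0.96 2.158
vertex 0.257 -1.584 1.385
vertex -0.299 -1.11 2.139
endloop
endfacet
facet normal -0.025 0.024 0.999
outer loop
vertex 0.599 -0.96 2.158
vertex -0.299 -1.11 2.139
vertex 0.423 -2.676 2.195
endloop
endfacet
facet normal -0.121 0.798 -0.591
outer loop
vertex -0.299 -1.11 2.139
vertex 0.257 -1.584 1.385
vertex -0.779 -1.617 1.553
endloop
endfacet
facet normal -0.624 -0.261 0.737
outer loop
vertex -0.299 -1.11 2.139
vertex -0.779 -1.617 1.553
vertex 0.423 -2.676 2.195
endloop
endfacet
facet normal -0.121 0.798 -0.590
outer loop
vertex -0.779 -1.617 1.553
vertex 0.257 -1.584 1.385
vertex -0.478 -2.098 0.841
endloop
endfacet
facet normal -0.701 -0.692 0.171
outer loop
vertex -0.779 -1.617 1.553
vertex -0.478 -2.098 0.841
vertex 0.423 -2.676 2.195
endloop
endfacet
facet normal -0.121 0.798 -0.591
outer loop
vertex -0.478 -2.098 0.841
vertex 0.257 -1.584 1.385
vertex 0.376 -2.193 0.538
endloop
endfacet
facet normal -0.200 -0.942 -0.269
outer loop
vertex -0.478 -2.098 0.841
vertex 0.376 -2.193 0.538
vertex 0.423 -2.676 2.195
endloop
endfacet
facet normal -0.121 0.798 -0.591
outer loop
vertex 0.376 -2.193 0.538
vertex 0.257 -1.584 1.385
vertex 1.141 -1.828 0.874
endloop
endfacet
facet normal 0.505 -0.825 -0.255
outer loop
vertex 0.376 -2.193 0.538
vertex 1.141 -1.828 0.874
vertex 0.423 -2.676 2.195
endloop
endfacet
facet normal -0.176 0.612 0.771
outer loop
vertex 2.276 1.894 2.343
vertex 1.547 1.537 2.46
vertex 2.211 1.246 2.842
endloop
endfacet
facet normal 0.524 0.486 0.699
outer loop
vertex 2.276 1.894 2.343
vertex 2.211 1.246 2.842
vertex 2.846 1.304 2.326
endloop
endfacet
facet normal 0.719 0.693 0.045
outer loop
vertex 2.276 1.894 2.343
vertex 2.846 1.304 2.326
vertex 2.574 1.632 1.625
endloop
endfacet
facet normal 0.140 0.947 -0.288
outer loop
vertex 2.276 1.894 2.343
vertex 2.574 1.632 1.625
vertex 1.771 1.776 1.708
endloop
endfacet
facet normal -0.413 0.896 0.162
outer loop
vertex 2.276 1.894 2.343
vertex 1.771 1.776 1.708
vertex 1.547 1.537 2.46
endloop
endfacet
facet normal 0.627 -0.218 0.747
outer loop
vertex 2.846 1.304 2.326
vertex 2.211 1.246 2.842
vertex 2.469 0.584 2.432
endloop
endfacet
facet normal -0.504 -0.015 0.864
outer loop
vertex 2.211 1.246 2.842
vertex 1.547 1.537 2.46
vertex 1.666 0.728 2.515
endloop
endfacet
facet normal -0.887 0.446 -0.122
outer loop
vertex 1.547 1.537 2.46
vertex 1.771 1.776 1.708
vertex 1.394 1.056 1.814
endloop
endfacet
facet normal 0.007 0.528 -0.849
outer loop
vertex 1.771 1.776 1.708
vertex 2.574 1.632 1.625
vertex 2.029 1.114 1.298
endloop
endfacet
facet normal 0.943 0.118 -0.311
outer loop
vertex 2.574 1.632 1.625
vertex 2.846 1.304 2.326
vertex 2.693 0.823 1.68
endloop
endfacet
facet normal -0.140 -0.947 0.288
outer loop
vertex 1.964 0.466 1.797
vertex 2.469 0.584 2.432
vertex 1.666 0.728 2.515
endloop
endfacet
facet normal -0.719 -0.693 -0.045
outer loop
vertex 1.964 0.466 1.797
vertex 1.666 0.728 2.515
vertex 1.394 1.056 1.814
endloop
endfacet
facet normal -0.524 -0.486 -0.699
outer loop
vertex 1.964 0.466 1.797
vertex 1.394 1.056 1.814
vertex 2.029 1.114 1.298
endloop
endfacet
facet normal 0.176 -0.612 -0.771
outer loop
vertex 1.964 0.466 1.797
vertex 2.029 1.114 1.298
vertex 2.693 0.823 1.68
endloop
endfacet
facet normal 0.413 -0.896 -0.162
outer loop
vertex 1.964 0.466 1.797
vertex 2.693 0.823 1.68
vertex 2.469 0.584 2.432
endloop
endfacet
facet normal -0.007 -0.528 0.849
outer loop
vertex 1.666 0.728 2.515
vertex 2.469 0.584 2.432
vertex 2.211 1.246 2.842
endloop
endfacet
facet normal -0.943 -0.118 0.311
outer loop
vertex 1.394 1.056 1.814
vertex 1.666 0.728 2.515
vertex 1.547 1.537 2.46
endloop
endfacet
facet normal -0.627 0.218 -0.747
outer loop
vertex 2.029 1.114 1.298
vertex 1.394 1.056 1.814
vertex 1.771 1.776 1.708
endloop
endfacet
facet normal 0.504 0.015 -0.864
outer loop
vertex 2.693 0.823 1.68
vertex 2.029 1.114 1.298
vertex 2.574 1.632 1.625
endloop
endfacet
facet normal 0.887 -0.446 0.122
outer loop
vertex 2.469 0.584 2.432
vertex 2.693 0.823 1.68
vertex 2.846 1.304 2.326
endloop
endfacet

endsolid


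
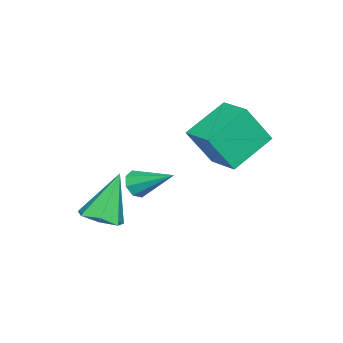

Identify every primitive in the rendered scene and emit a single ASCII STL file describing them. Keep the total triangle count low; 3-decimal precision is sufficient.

solid 
facet normal -0.169 -0.850 -0.498
outer loop
vertex -3.51 -2.723 -2.492
vertex -3.773 -2.39 -2.971
vertex -3.182 -2.59 -2.83
endloop
endfacet
facet normal 0.739 -0.164 0.653
outer loop
vertex -3.51 -2.723 -2.492
vertex -3.182 -2.59 -2.83
vertex -3.467 -0.85 -2.069
endloop
endfacet
facet normal -0.169 -0.851 -0.498
outer loop
vertex -3.182 -2.59 -2.83
vertex -3.773 -2.39 -2.971
vertex -3.2 -2.34 -3.251
endloop
endfacet
facet normal 0.989 0.143 0.043
outer loop
vertex -3.182 -2.59 -2.83
vertex -3.2 -2.34 -3.251
vertex -3.467 -0.85 -2.069
endloop
endfacet
facet normal -0.169 -0.850 -0.498
outer loop
vertex -3.2 -2.34 -3.251
vertex -3.773 -2.39 -2.971
vertex -3.554 -2.119 -3.508
endloop
endfacet
facet normal 0.690 0.522 -0.502
outer loop
vertex -3.2 -2.34 -3.251
vertex -3.554 -2.119 -3.508
vertex -3.467 -0.85 -2.069
endloop
endfacet
facet normal -0.169 -0.850 -0.498
outer loop
vertex -3.554 -2.119 -3.508
vertex -3.773 -2.39 -2.971
vertex -4.036 -2.057 -3.45
endloop
endfacet
facet normal 0.017 0.749 -0.662
outer loop
vertex -3.554 -2.119 -3.508
vertex -4.036 -2.057 -3.45
vertex -3.467 -0.85 -2.069
endloop
endfacet
facet normal -0.169 -0.850 -0.498
outer loop
vertex -4.036 -2.057 -3.45
vertex -3.773 -2.39 -2.971
vertex -4.365 -2.19 -3.111
endloop
endfacet
facet normal -0.634 0.692 -0.344
outer loop
vertex -4.036 -2.057 -3.45
vertex -4.365 -2.19 -3.111
vertex -3.467 -0.85 -2.069
endloop
endfacet
facet normal -0.169 -0.850 -0.498
outer loop
vertex -4.365 -2.19 -3.111
vertex -3.773 -2.39 -2.971
vertex -4.346 -2.44 -2.691
endloop
endfacet
facet normal -0.884 0.384 0.268
outer loop
vertex -4.365 -2.19 -3.111
vertex -4.346 -2.44 -2.691
vertex -3.467 -0.85 -2.069
endloop
endfacet
facet normal -0.169 -0.851 -0.497
outer loop
vertex -4.346 -2.44 -2.691
vertex -3.773 -2.39 -2.971
vertex -3.993 -2.66 -2.434
endloop
endfacet
facet normal -0.586 0.007 0.810
outer loop
vertex -4.346 -2.44 -2.691
vertex -3.993 -2.66 -2.434
vertex -3.467 -0.85 -2.069
endloop
endfacet
facet normal -0.171 -0.850 -0.498
outer loop
vertex -3.993 -2.66 -2.434
vertex -3.773 -2.39 -2.971
vertex -3.51 -2.723 -2.492
endloop
endfacet
facet normal 0.088 -0.221 0.971
outer loop
vertex -3.993 -2.66 -2.434
vertex -3.51 -2.723 -2.492
vertex -3.467 -0.85 -2.069
endloop
endfacet
facet normal 0.389 -0.198 -0.900
outer loop
vertex 0.364 -2.846 -2.47
vertex -0.254 -2.377 -2.84
vertex 0.519 -2.122 -2.562
endloop
endfacet
facet normal 0.706 -0.062 0.705
outer loop
vertex 0.364 -2.846 -2.47
vertex 0.519 -2.122 -2.562
vertex -1.066 -1.963 -0.96
endloop
endfacet
facet normal 0.389 -0.198 -0.900
outer loop
vertex 0.519 -2.122 -2.562
vertex -0.254 -2.377 -2.84
vertex 0.092 -1.59 -2.864
endloop
endfacet
facet normal 0.542 0.699 0.466
outer loop
vertex 0.519 -2.122 -2.562
vertex 0.092 -1.59 -2.864
vertex -1.066 -1.963 -0.96
endloop
endfacet
facet normal 0.389 -0.199 -0.900
outer loop
vertex 0.092 -1.59 -2.864
vertex -0.254 -2.377 -2.84
vertex -0.595 -1.65 -3.148
endloop
endfacet
facet normal -0.132 0.985 0.112
outer loop
vertex 0.092 -1.59 -2.864
vertex -0.595 -1.65 -3.148
vertex -1.066 -1.963 -0.96
endloop
endfacet
facet normal 0.389 -0.199 -0.900
outer loop
vertex -0.595 -1.65 -3.148
vertex -0.254 -2.377 -2.84
vertex -1.026 -2.257 -3.2
endloop
endfacet
facet normal -0.808 0.582 -0.091
outer loop
vertex -0.595 -1.65 -3.148
vertex -1.026 -2.257 -3.2
vertex -1.066 -1.963 -0.96
endloop
endfacet
facet normal 0.389 -0.197 -0.900
outer loop
vertex -1.026 -2.257 -3.2
vertex -0.254 -2.377 -2.84
vertex -0.875 -2.955 -2.982
endloop
endfacet
facet normal -0.978 -0.208 0.010
outer loop
vertex -1.026 -2.257 -3.2
vertex -0.875 -2.955 -2.982
vertex -1.066 -1.963 -0.96
endloop
endfacet
facet normal 0.389 -0.197 -0.900
outer loop
vertex -0.875 -2.955 -2.982
vertex -0.254 -2.377 -2.84
vertex -0.256 -3.217 -2.657
endloop
endfacet
facet normal -0.512 -0.789 0.339
outer loop
vertex -0.875 -2.955 -2.982
vertex -0.256 -3.217 -2.657
vertex -1.066 -1.963 -0.96
endloop
endfacet
facet normal 0.389 -0.197 -0.900
outer loop
vertex -0.256 -3.217 -2.657
vertex -0.254 -2.377 -2.84
vertex 0.364 -2.846 -2.47
endloop
endfacet
facet normal 0.238 -0.724 0.648
outer loop
vertex -0.256 -3.217 -2.657
vertex 0.364 -2.846 -2.47
vertex -1.066 -1.963 -0.96
endloop
endfacet
facet normal -0.733 0.462 0.499
outer loop
vertex -4.268 0.733 1.513
vertex -3.414 1.844 1.74
vertex -4.858 1.51 -0.071
endloop
endfacet
facet normal -0.602 -0.783 -0.160
outer loop
vertex -3.406 0.596 -1.06
vertex -4.268 0.733 1.513
vertex -4.858 1.51 -0.071
endloop
endfacet
facet normal -0.733 0.462 0.499
outer loop
vertex -4.858 1.51 -0.071
vertex -3.414 1.844 1.74
vertex -4.003 2.621 0.156
endloop
endfacet
facet normal -0.317 0.418 -0.851
outer loop
vertex -4.003 2.621 0.156
vertex -3.406 0.596 -1.06
vertex -4.858 1.51 -0.071
endloop
endfacet
facet normal 0.317 -0.418 0.851
outer loop
vertex -4.268 0.733 1.513
vertex -1.962 0.93 0.751
vertex -3.414 1.844 1.74
endloop
endfacet
facet normal -0.602 -0.782 -0.160
outer loop
vertex -2.817 -0.181 0.524
vertex -4.268 0.733 1.513
vertex -3.406 0.596 -1.06
endloop
endfacet
facet normal 0.317 -0.418 0.851
outer loop
vertex -2.817 -0.181 0.524
vertex -1.962 0.93 0.751
vertex -4.268 0.733 1.513
endloop
endfacet
facet normal 0.602 0.783 0.160
outer loop
vertex -3.414 1.844 1.74
vertex -1.962 0.93 0.751
vertex -4.003 2.621 0.156
endloop
endfacet
facet normal -0.317 0.418 -0.851
outer loop
vertex -2.552 1.707 -0.833
vertex -3.406 0.596 -1.06
vertex -4.003 2.621 0.156
endloop
endfacet
facet normal 0.602 0.783 0.160
outer loop
vertex -4.003 2.621 0.156
vertex -1.962 0.93 0.751
vertex -2.552 1.707 -0.833
endloop
endfacet
facet normal 0.733 -0.462 -0.499
outer loop
vertex -2.552 1.707 -0.833
vertex -2.817 -0.181 0.524
vertex -3.406 0.596 -1.06
endloop
endfacet
facet normal 0.733 -0.462 -0.500
outer loop
vertex -1.962 0.93 0.751
vertex -2.817 -0.181 0.524
vertex -2.552 1.707 -0.833
endloop
endfacet

endsolid


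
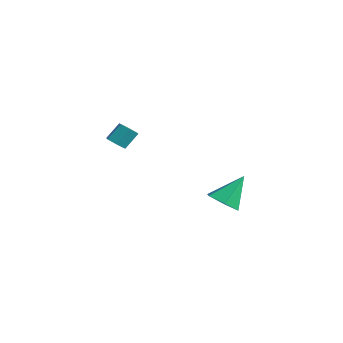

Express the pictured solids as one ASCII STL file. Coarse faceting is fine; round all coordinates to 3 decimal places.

solid 
facet normal -0.024 -0.652 -0.758
outer loop
vertex -2.541 -1.792 -1.052
vertex -3.022 -1.582 -1.217
vertex -2.551 -1.375 -1.41
endloop
endfacet
facet normal 1.000 -0.002 -0.030
outer loop
vertex -2.541 -1.792 -1.052
vertex -2.551 -1.375 -1.41
vertex -2.517 -1.127 -0.278
endloop
endfacet
facet normal 1.000 -0.002 -0.030
outer loop
vertex -2.517 -1.127 -0.278
vertex -2.551 -1.375 -1.41
vertex -2.527 -0.71 -0.636
endloop
endfacet
facet normal 0.023 0.652 0.758
outer loop
vertex -2.517 -1.127 -0.278
vertex -2.527 -0.71 -0.636
vertex -2.998 -0.918 -0.443
endloop
endfacet
facet normal -0.024 -0.652 -0.758
outer loop
vertex -2.551 -1.375 -1.41
vertex -3.022 -1.582 -1.217
vertex -3.032 -1.165 -1.575
endloop
endfacet
facet normal 0.485 0.656 -0.579
outer loop
vertex -2.551 -1.375 -1.41
vertex -3.032 -1.165 -1.575
vertex -2.527 -0.71 -0.636
endloop
endfacet
facet normal 0.486 0.655 -0.579
outer loop
vertex -2.527 -0.71 -0.636
vertex -3.032 -1.165 -1.575
vertex -3.008 -0.5 -0.802
endloop
endfacet
facet normal 0.023 0.652 0.758
outer loop
vertex -2.527 -0.71 -0.636
vertex -3.008 -0.5 -0.802
vertex -2.998 -0.918 -0.443
endloop
endfacet
facet normal -0.023 -0.652 -0.758
outer loop
vertex -3.032 -1.165 -1.575
vertex -3.022 -1.582 -1.217
vertex -3.503 -1.373 -1.382
endloop
endfacet
facet normal -0.516 0.657 -0.550
outer loop
vertex -3.032 -1.165 -1.575
vertex -3.503 -1.373 -1.382
vertex -3.008 -0.5 -0.802
endloop
endfacet
facet normal -0.516 0.657 -0.549
outer loop
vertex -3.008 -0.5 -0.802
vertex -3.503 -1.373 -1.382
vertex -3.479 -0.708 -0.608
endloop
endfacet
facet normal 0.024 0.652 0.758
outer loop
vertex -3.008 -0.5 -0.802
vertex -3.479 -0.708 -0.608
vertex -2.998 -0.918 -0.443
endloop
endfacet
facet normal -0.023 -0.652 -0.758
outer loop
vertex -3.503 -1.373 -1.382
vertex -3.022 -1.582 -1.217
vertex -3.493 -1.79 -1.024
endloop
endfacet
facet normal -1.000 0.002 0.030
outer loop
vertex -3.503 -1.373 -1.382
vertex -3.493 -1.79 -1.024
vertex -3.479 -0.708 -0.608
endloop
endfacet
facet normal -1.000 0.002 0.030
outer loop
vertex -3.479 -0.708 -0.608
vertex -3.493 -1.79 -1.024
vertex -3.469 -1.125 -0.25
endloop
endfacet
facet normal 0.024 0.652 0.758
outer loop
vertex -3.479 -0.708 -0.608
vertex -3.469 -1.125 -0.25
vertex -2.998 -0.918 -0.443
endloop
endfacet
facet normal -0.023 -0.652 -0.758
outer loop
vertex -3.493 -1.79 -1.024
vertex -3.022 -1.582 -1.217
vertex -3.012 -2.0 -0.858
endloop
endfacet
facet normal -0.486 -0.655 0.578
outer loop
vertex -3.493 -1.79 -1.024
vertex -3.012 -2.0 -0.858
vertex -3.469 -1.125 -0.25
endloop
endfacet
facet normal -0.485 -0.656 0.579
outer loop
vertex -3.469 -1.125 -0.25
vertex -3.012 -2.0 -0.858
vertex -2.988 -1.335 -0.085
endloop
endfacet
facet normal 0.024 0.652 0.758
outer loop
vertex -3.469 -1.125 -0.25
vertex -2.988 -1.335 -0.085
vertex -2.998 -0.918 -0.443
endloop
endfacet
facet normal -0.024 -0.652 -0.758
outer loop
vertex -3.012 -2.0 -0.858
vertex -3.022 -1.582 -1.217
vertex -2.541 -1.792 -1.052
endloop
endfacet
facet normal 0.516 -0.657 0.549
outer loop
vertex -3.012 -2.0 -0.858
vertex -2.541 -1.792 -1.052
vertex -2.988 -1.335 -0.085
endloop
endfacet
facet normal 0.516 -0.658 0.549
outer loop
vertex -2.988 -1.335 -0.085
vertex -2.541 -1.792 -1.052
vertex -2.517 -1.127 -0.278
endloop
endfacet
facet normal 0.023 0.652 0.758
outer loop
vertex -2.988 -1.335 -0.085
vertex -2.517 -1.127 -0.278
vertex -2.998 -0.918 -0.443
endloop
endfacet
facet normal -0.008 -0.634 -0.774
outer loop
vertex 3.706 -0.239 -2.495
vertex 3.003 0.135 -2.794
vertex 3.769 0.417 -3.033
endloop
endfacet
facet normal 0.917 0.196 0.346
outer loop
vertex 3.706 -0.239 -2.495
vertex 3.769 0.417 -3.033
vertex 3.017 1.205 -1.486
endloop
endfacet
facet normal -0.008 -0.634 -0.774
outer loop
vertex 3.769 0.417 -3.033
vertex 3.003 0.135 -2.794
vertex 3.066 0.79 -3.331
endloop
endfacet
facet normal 0.518 0.837 -0.175
outer loop
vertex 3.769 0.417 -3.033
vertex 3.066 0.79 -3.331
vertex 3.017 1.205 -1.486
endloop
endfacet
facet normal -0.009 -0.633 -0.774
outer loop
vertex 3.066 0.79 -3.331
vertex 3.003 0.135 -2.794
vertex 2.301 0.509 -3.092
endloop
endfacet
facet normal -0.395 0.894 -0.212
outer loop
vertex 3.066 0.79 -3.331
vertex 2.301 0.509 -3.092
vertex 3.017 1.205 -1.486
endloop
endfacet
facet normal -0.009 -0.633 -0.774
outer loop
vertex 2.301 0.509 -3.092
vertex 3.003 0.135 -2.794
vertex 2.238 -0.147 -2.555
endloop
endfacet
facet normal -0.911 0.310 0.272
outer loop
vertex 2.301 0.509 -3.092
vertex 2.238 -0.147 -2.555
vertex 3.017 1.205 -1.486
endloop
endfacet
facet normal -0.009 -0.633 -0.774
outer loop
vertex 2.238 -0.147 -2.555
vertex 3.003 0.135 -2.794
vertex 2.94 -0.521 -2.257
endloop
endfacet
facet normal -0.513 -0.331 0.792
outer loop
vertex 2.238 -0.147 -2.555
vertex 2.94 -0.521 -2.257
vertex 3.017 1.205 -1.486
endloop
endfacet
facet normal -0.007 -0.633 -0.774
outer loop
vertex 2.94 -0.521 -2.257
vertex 3.003 0.135 -2.794
vertex 3.706 -0.239 -2.495
endloop
endfacet
facet normal 0.401 -0.389 0.830
outer loop
vertex 2.94 -0.521 -2.257
vertex 3.706 -0.239 -2.495
vertex 3.017 1.205 -1.486
endloop
endfacet

endsolid


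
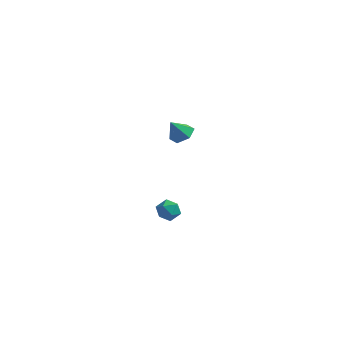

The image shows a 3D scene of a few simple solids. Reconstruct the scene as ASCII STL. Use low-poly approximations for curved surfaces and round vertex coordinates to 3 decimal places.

solid 
facet normal 0.422 0.313 -0.851
outer loop
vertex 0.873 3.577 -3.232
vertex 0.323 4.029 -3.339
vertex 0.903 4.247 -2.971
endloop
endfacet
facet normal 0.594 -0.315 0.740
outer loop
vertex 0.873 3.577 -3.232
vertex 0.903 4.247 -2.971
vertex -0.163 3.671 -2.361
endloop
endfacet
facet normal 0.423 0.311 -0.851
outer loop
vertex 0.903 4.247 -2.971
vertex 0.323 4.029 -3.339
vertex 0.353 4.7 -3.079
endloop
endfacet
facet normal 0.227 0.478 0.848
outer loop
vertex 0.903 4.247 -2.971
vertex 0.353 4.7 -3.079
vertex -0.163 3.671 -2.361
endloop
endfacet
facet normal 0.424 0.311 -0.851
outer loop
vertex 0.353 4.7 -3.079
vertex 0.323 4.029 -3.339
vertex -0.226 4.482 -3.447
endloop
endfacet
facet normal -0.568 0.643 0.513
outer loop
vertex 0.353 4.7 -3.079
vertex -0.226 4.482 -3.447
vertex -0.163 3.671 -2.361
endloop
endfacet
facet normal 0.424 0.311 -0.851
outer loop
vertex -0.226 4.482 -3.447
vertex 0.323 4.029 -3.339
vertex -0.256 3.811 -3.707
endloop
endfacet
facet normal -0.997 0.017 0.071
outer loop
vertex -0.226 4.482 -3.447
vertex -0.256 3.811 -3.707
vertex -0.163 3.671 -2.361
endloop
endfacet
facet normal 0.423 0.313 -0.850
outer loop
vertex -0.256 3.811 -3.707
vertex 0.323 4.029 -3.339
vertex 0.294 3.359 -3.6
endloop
endfacet
facet normal -0.630 -0.776 -0.037
outer loop
vertex -0.256 3.811 -3.707
vertex 0.294 3.359 -3.6
vertex -0.163 3.671 -2.361
endloop
endfacet
facet normal 0.423 0.313 -0.850
outer loop
vertex 0.294 3.359 -3.6
vertex 0.323 4.029 -3.339
vertex 0.873 3.577 -3.232
endloop
endfacet
facet normal 0.165 -0.940 0.298
outer loop
vertex 0.294 3.359 -3.6
vertex 0.873 3.577 -3.232
vertex -0.163 3.671 -2.361
endloop
endfacet
facet normal 0.031 0.950 -0.311
outer loop
vertex 2.131 -2.456 -4.369
vertex 1.636 -2.31 -3.972
vertex 2.25 -2.26 -3.759
endloop
endfacet
facet normal 0.679 0.650 -0.341
outer loop
vertex 2.131 -2.456 -4.369
vertex 2.25 -2.26 -3.759
vertex 2.592 -2.752 -4.016
endloop
endfacet
facet normal 0.637 0.078 -0.767
outer loop
vertex 2.131 -2.456 -4.369
vertex 2.592 -2.752 -4.016
vertex 2.189 -3.105 -4.387
endloop
endfacet
facet normal -0.034 0.025 -0.999
outer loop
vertex 2.131 -2.456 -4.369
vertex 2.189 -3.105 -4.387
vertex 1.598 -2.832 -4.36
endloop
endfacet
facet normal -0.409 0.563 -0.718
outer loop
vertex 2.131 -2.456 -4.369
vertex 1.598 -2.832 -4.36
vertex 1.636 -2.31 -3.972
endloop
endfacet
facet normal 0.849 0.426 0.314
outer loop
vertex 2.592 -2.752 -4.016
vertex 2.25 -2.26 -3.759
vertex 2.382 -2.788 -3.4
endloop
endfacet
facet normal -0.200 0.910 0.363
outer loop
vertex 2.25 -2.26 -3.759
vertex 1.636 -2.31 -3.972
vertex 1.791 -2.515 -3.373
endloop
endfacet
facet normal -0.912 0.285 -0.294
outer loop
vertex 1.636 -2.31 -3.972
vertex 1.598 -2.832 -4.36
vertex 1.388 -2.868 -3.744
endloop
endfacet
facet normal -0.305 -0.586 -0.750
outer loop
vertex 1.598 -2.832 -4.36
vertex 2.189 -3.105 -4.387
vertex 1.73 -3.36 -4.001
endloop
endfacet
facet normal 0.782 -0.500 -0.373
outer loop
vertex 2.189 -3.105 -4.387
vertex 2.592 -2.752 -4.016
vertex 2.344 -3.31 -3.788
endloop
endfacet
facet normal 0.034 -0.025 0.999
outer loop
vertex 1.849 -3.164 -3.391
vertex 2.382 -2.788 -3.4
vertex 1.791 -2.515 -3.373
endloop
endfacet
facet normal -0.637 -0.078 0.767
outer loop
vertex 1.849 -3.164 -3.391
vertex 1.791 -2.515 -3.373
vertex 1.388 -2.868 -3.744
endloop
endfacet
facet normal -0.679 -0.650 0.341
outer loop
vertex 1.849 -3.164 -3.391
vertex 1.388 -2.868 -3.744
vertex 1.73 -3.36 -4.001
endloop
endfacet
facet normal -0.031 -0.950 0.311
outer loop
vertex 1.849 -3.164 -3.391
vertex 1.73 -3.36 -4.001
vertex 2.344 -3.31 -3.788
endloop
endfacet
facet normal 0.409 -0.563 0.718
outer loop
vertex 1.849 -3.164 -3.391
vertex 2.344 -3.31 -3.788
vertex 2.382 -2.788 -3.4
endloop
endfacet
facet normal 0.305 0.586 0.750
outer loop
vertex 1.791 -2.515 -3.373
vertex 2.382 -2.788 -3.4
vertex 2.25 -2.26 -3.759
endloop
endfacet
facet normal -0.782 0.500 0.373
outer loop
vertex 1.388 -2.868 -3.744
vertex 1.791 -2.515 -3.373
vertex 1.636 -2.31 -3.972
endloop
endfacet
facet normal -0.849 -0.426 -0.314
outer loop
vertex 1.73 -3.36 -4.001
vertex 1.388 -2.868 -3.744
vertex 1.598 -2.832 -4.36
endloop
endfacet
facet normal 0.200 -0.910 -0.363
outer loop
vertex 2.344 -3.31 -3.788
vertex 1.73 -3.36 -4.001
vertex 2.189 -3.105 -4.387
endloop
endfacet
facet normal 0.912 -0.285 0.294
outer loop
vertex 2.382 -2.788 -3.4
vertex 2.344 -3.31 -3.788
vertex 2.592 -2.752 -4.016
endloop
endfacet

endsolid


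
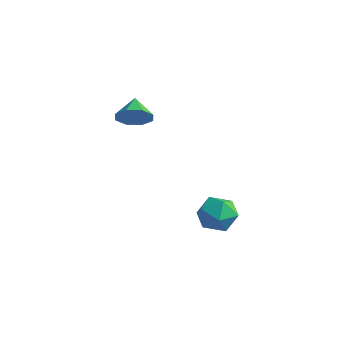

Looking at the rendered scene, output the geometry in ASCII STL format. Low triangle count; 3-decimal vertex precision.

solid 
facet normal -0.110 0.470 0.876
outer loop
vertex 3.731 -1.892 -2.501
vertex 2.854 -2.639 -2.211
vertex 3.978 -2.903 -1.928
endloop
endfacet
facet normal 0.566 0.507 0.650
outer loop
vertex 3.731 -1.892 -2.501
vertex 3.978 -2.903 -1.928
vertex 4.675 -2.54 -2.818
endloop
endfacet
facet normal 0.568 0.823 0.011
outer loop
vertex 3.731 -1.892 -2.501
vertex 4.675 -2.54 -2.818
vertex 3.983 -2.051 -3.651
endloop
endfacet
facet normal -0.107 0.981 -0.159
outer loop
vertex 3.731 -1.892 -2.501
vertex 3.983 -2.051 -3.651
vertex 2.858 -2.113 -3.276
endloop
endfacet
facet normal -0.526 0.763 0.375
outer loop
vertex 3.731 -1.892 -2.501
vertex 2.858 -2.113 -3.276
vertex 2.854 -2.639 -2.211
endloop
endfacet
facet normal 0.808 -0.160 0.567
outer loop
vertex 4.675 -2.54 -2.818
vertex 3.978 -2.903 -1.928
vertex 4.382 -3.687 -2.724
endloop
endfacet
facet normal -0.286 -0.220 0.933
outer loop
vertex 3.978 -2.903 -1.928
vertex 2.854 -2.639 -2.211
vertex 3.257 -3.749 -2.349
endloop
endfacet
facet normal -0.959 0.255 0.122
outer loop
vertex 2.854 -2.639 -2.211
vertex 2.858 -2.113 -3.276
vertex 2.565 -3.26 -3.182
endloop
endfacet
facet normal -0.281 0.609 -0.742
outer loop
vertex 2.858 -2.113 -3.276
vertex 3.983 -2.051 -3.651
vertex 3.262 -2.897 -4.072
endloop
endfacet
facet normal 0.811 0.353 -0.467
outer loop
vertex 3.983 -2.051 -3.651
vertex 4.675 -2.54 -2.818
vertex 4.386 -3.161 -3.789
endloop
endfacet
facet normal 0.107 -0.981 0.159
outer loop
vertex 3.509 -3.908 -3.499
vertex 4.382 -3.687 -2.724
vertex 3.257 -3.749 -2.349
endloop
endfacet
facet normal -0.568 -0.823 -0.011
outer loop
vertex 3.509 -3.908 -3.499
vertex 3.257 -3.749 -2.349
vertex 2.565 -3.26 -3.182
endloop
endfacet
facet normal -0.566 -0.507 -0.650
outer loop
vertex 3.509 -3.908 -3.499
vertex 2.565 -3.26 -3.182
vertex 3.262 -2.897 -4.072
endloop
endfacet
facet normal 0.110 -0.470 -0.876
outer loop
vertex 3.509 -3.908 -3.499
vertex 3.262 -2.897 -4.072
vertex 4.386 -3.161 -3.789
endloop
endfacet
facet normal 0.526 -0.763 -0.375
outer loop
vertex 3.509 -3.908 -3.499
vertex 4.386 -3.161 -3.789
vertex 4.382 -3.687 -2.724
endloop
endfacet
facet normal 0.281 -0.609 0.742
outer loop
vertex 3.257 -3.749 -2.349
vertex 4.382 -3.687 -2.724
vertex 3.978 -2.903 -1.928
endloop
endfacet
facet normal -0.811 -0.353 0.467
outer loop
vertex 2.565 -3.26 -3.182
vertex 3.257 -3.749 -2.349
vertex 2.854 -2.639 -2.211
endloop
endfacet
facet normal -0.808 0.160 -0.567
outer loop
vertex 3.262 -2.897 -4.072
vertex 2.565 -3.26 -3.182
vertex 2.858 -2.113 -3.276
endloop
endfacet
facet normal 0.286 0.220 -0.933
outer loop
vertex 4.386 -3.161 -3.789
vertex 3.262 -2.897 -4.072
vertex 3.983 -2.051 -3.651
endloop
endfacet
facet normal 0.959 -0.255 -0.122
outer loop
vertex 4.382 -3.687 -2.724
vertex 4.386 -3.161 -3.789
vertex 4.675 -2.54 -2.818
endloop
endfacet
facet normal 0.557 -0.663 -0.500
outer loop
vertex -2.343 -0.994 0.535
vertex -2.946 -1.781 0.908
vertex -2.973 -1.158 0.051
endloop
endfacet
facet normal -0.067 0.968 -0.241
outer loop
vertex -2.343 -0.994 0.535
vertex -2.973 -1.158 0.051
vertex -3.754 -0.819 1.632
endloop
endfacet
facet normal 0.558 -0.663 -0.500
outer loop
vertex -2.973 -1.158 0.051
vertex -2.946 -1.781 0.908
vertex -3.587 -1.688 0.069
endloop
endfacet
facet normal -0.595 0.674 -0.438
outer loop
vertex -2.973 -1.158 0.051
vertex -3.587 -1.688 0.069
vertex -3.754 -0.819 1.632
endloop
endfacet
facet normal 0.557 -0.664 -0.499
outer loop
vertex -3.587 -1.688 0.069
vertex -2.946 -1.781 0.908
vertex -3.826 -2.272 0.579
endloop
endfacet
facet normal -0.955 0.203 -0.215
outer loop
vertex -3.587 -1.688 0.069
vertex -3.826 -2.272 0.579
vertex -3.754 -0.819 1.632
endloop
endfacet
facet normal 0.557 -0.663 -0.500
outer loop
vertex -3.826 -2.272 0.579
vertex -2.946 -1.781 0.908
vertex -3.55 -2.569 1.281
endloop
endfacet
facet normal -0.940 -0.169 0.298
outer loop
vertex -3.826 -2.272 0.579
vertex -3.55 -2.569 1.281
vertex -3.754 -0.819 1.632
endloop
endfacet
facet normal 0.557 -0.663 -0.499
outer loop
vertex -3.55 -2.569 1.281
vertex -2.946 -1.781 0.908
vertex -2.92 -2.404 1.765
endloop
endfacet
facet normal -0.556 -0.225 0.800
outer loop
vertex -3.55 -2.569 1.281
vertex -2.92 -2.404 1.765
vertex -3.754 -0.819 1.632
endloop
endfacet
facet normal 0.557 -0.664 -0.499
outer loop
vertex -2.92 -2.404 1.765
vertex -2.946 -1.781 0.908
vertex -2.305 -1.874 1.747
endloop
endfacet
facet normal -0.030 0.068 0.997
outer loop
vertex -2.92 -2.404 1.765
vertex -2.305 -1.874 1.747
vertex -3.754 -0.819 1.632
endloop
endfacet
facet normal 0.557 -0.664 -0.499
outer loop
vertex -2.305 -1.874 1.747
vertex -2.946 -1.781 0.908
vertex -2.066 -1.29 1.237
endloop
endfacet
facet normal 0.332 0.540 0.774
outer loop
vertex -2.305 -1.874 1.747
vertex -2.066 -1.29 1.237
vertex -3.754 -0.819 1.632
endloop
endfacet
facet normal 0.557 -0.664 -0.500
outer loop
vertex -2.066 -1.29 1.237
vertex -2.946 -1.781 0.908
vertex -2.343 -0.994 0.535
endloop
endfacet
facet normal 0.316 0.913 0.260
outer loop
vertex -2.066 -1.29 1.237
vertex -2.343 -0.994 0.535
vertex -3.754 -0.819 1.632
endloop
endfacet

endsolid


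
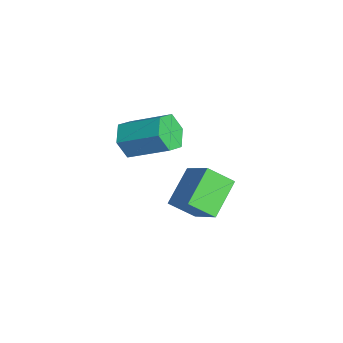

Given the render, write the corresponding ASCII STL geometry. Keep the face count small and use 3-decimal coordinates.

solid 
facet normal -0.474 -0.740 -0.477
outer loop
vertex -1.023 -3.698 2.774
vertex -1.482 -3.206 2.466
vertex -0.852 -3.389 2.124
endloop
endfacet
facet normal 0.849 -0.527 -0.027
outer loop
vertex -1.023 -3.698 2.774
vertex -0.852 -3.389 2.124
vertex -0.259 -2.507 3.542
endloop
endfacet
facet normal 0.849 -0.527 -0.027
outer loop
vertex -0.259 -2.507 3.542
vertex -0.852 -3.389 2.124
vertex -0.088 -2.198 2.891
endloop
endfacet
facet normal 0.475 0.740 0.476
outer loop
vertex -0.259 -2.507 3.542
vertex -0.088 -2.198 2.891
vertex -0.718 -2.014 3.234
endloop
endfacet
facet normal -0.474 -0.740 -0.477
outer loop
vertex -0.852 -3.389 2.124
vertex -1.482 -3.206 2.466
vertex -1.311 -2.897 1.816
endloop
endfacet
facet normal 0.625 0.098 -0.775
outer loop
vertex -0.852 -3.389 2.124
vertex -1.311 -2.897 1.816
vertex -0.088 -2.198 2.891
endloop
endfacet
facet normal 0.624 0.099 -0.775
outer loop
vertex -0.088 -2.198 2.891
vertex -1.311 -2.897 1.816
vertex -0.547 -1.705 2.584
endloop
endfacet
facet normal 0.475 0.739 0.477
outer loop
vertex -0.088 -2.198 2.891
vertex -0.547 -1.705 2.584
vertex -0.718 -2.014 3.234
endloop
endfacet
facet normal -0.475 -0.740 -0.477
outer loop
vertex -1.311 -2.897 1.816
vertex -1.482 -3.206 2.466
vertex -1.941 -2.713 2.158
endloop
endfacet
facet normal -0.223 0.625 -0.748
outer loop
vertex -1.311 -2.897 1.816
vertex -1.941 -2.713 2.158
vertex -0.547 -1.705 2.584
endloop
endfacet
facet normal -0.224 0.626 -0.747
outer loop
vertex -0.547 -1.705 2.584
vertex -1.941 -2.713 2.158
vertex -1.177 -1.522 2.926
endloop
endfacet
facet normal 0.474 0.740 0.477
outer loop
vertex -0.547 -1.705 2.584
vertex -1.177 -1.522 2.926
vertex -0.718 -2.014 3.234
endloop
endfacet
facet normal -0.475 -0.740 -0.476
outer loop
vertex -1.941 -2.713 2.158
vertex -1.482 -3.206 2.466
vertex -2.112 -3.022 2.809
endloop
endfacet
facet normal -0.849 0.527 0.027
outer loop
vertex -1.941 -2.713 2.158
vertex -2.112 -3.022 2.809
vertex -1.177 -1.522 2.926
endloop
endfacet
facet normal -0.849 0.527 0.027
outer loop
vertex -1.177 -1.522 2.926
vertex -2.112 -3.022 2.809
vertex -1.348 -1.831 3.576
endloop
endfacet
facet normal 0.474 0.740 0.477
outer loop
vertex -1.177 -1.522 2.926
vertex -1.348 -1.831 3.576
vertex -0.718 -2.014 3.234
endloop
endfacet
facet normal -0.475 -0.739 -0.477
outer loop
vertex -2.112 -3.022 2.809
vertex -1.482 -3.206 2.466
vertex -1.653 -3.515 3.116
endloop
endfacet
facet normal -0.624 -0.099 0.775
outer loop
vertex -2.112 -3.022 2.809
vertex -1.653 -3.515 3.116
vertex -1.348 -1.831 3.576
endloop
endfacet
facet normal -0.625 -0.098 0.774
outer loop
vertex -1.348 -1.831 3.576
vertex -1.653 -3.515 3.116
vertex -0.889 -2.323 3.884
endloop
endfacet
facet normal 0.474 0.740 0.477
outer loop
vertex -1.348 -1.831 3.576
vertex -0.889 -2.323 3.884
vertex -0.718 -2.014 3.234
endloop
endfacet
facet normal -0.474 -0.740 -0.477
outer loop
vertex -1.653 -3.515 3.116
vertex -1.482 -3.206 2.466
vertex -1.023 -3.698 2.774
endloop
endfacet
facet normal 0.224 -0.625 0.748
outer loop
vertex -1.653 -3.515 3.116
vertex -1.023 -3.698 2.774
vertex -0.889 -2.323 3.884
endloop
endfacet
facet normal 0.223 -0.625 0.748
outer loop
vertex -0.889 -2.323 3.884
vertex -1.023 -3.698 2.774
vertex -0.259 -2.507 3.542
endloop
endfacet
facet normal 0.475 0.740 0.477
outer loop
vertex -0.889 -2.323 3.884
vertex -0.259 -2.507 3.542
vertex -0.718 -2.014 3.234
endloop
endfacet
facet normal -0.746 -0.278 -0.605
outer loop
vertex -1.165 -2.018 -0.822
vertex -2.143 -1.139 -0.02
vertex -0.941 -1.152 -1.496
endloop
endfacet
facet normal 0.635 -0.570 -0.521
outer loop
vertex 0.163 -0.741 -0.6
vertex -1.165 -2.018 -0.822
vertex -0.941 -1.152 -1.496
endloop
endfacet
facet normal -0.746 -0.278 -0.605
outer loop
vertex -0.941 -1.152 -1.496
vertex -2.143 -1.139 -0.02
vertex -1.919 -0.274 -0.694
endloop
endfacet
facet normal 0.201 0.773 -0.602
outer loop
vertex -1.919 -0.274 -0.694
vertex 0.163 -0.741 -0.6
vertex -0.941 -1.152 -1.496
endloop
endfacet
facet normal -0.201 -0.773 0.602
outer loop
vertex -1.165 -2.018 -0.822
vertex -1.039 -0.728 0.876
vertex -2.143 -1.139 -0.02
endloop
endfacet
facet normal 0.635 -0.570 -0.521
outer loop
vertex -0.061 -1.606 0.074
vertex -1.165 -2.018 -0.822
vertex 0.163 -0.741 -0.6
endloop
endfacet
facet normal -0.200 -0.773 0.602
outer loop
vertex -0.061 -1.606 0.074
vertex -1.039 -0.728 0.876
vertex -1.165 -2.018 -0.822
endloop
endfacet
facet normal -0.635 0.570 0.521
outer loop
vertex -2.143 -1.139 -0.02
vertex -1.039 -0.728 0.876
vertex -1.919 -0.274 -0.694
endloop
endfacet
facet normal 0.201 0.773 -0.602
outer loop
vertex -0.815 0.138 0.202
vertex 0.163 -0.741 -0.6
vertex -1.919 -0.274 -0.694
endloop
endfacet
facet normal -0.635 0.570 0.521
outer loop
vertex -1.919 -0.274 -0.694
vertex -1.039 -0.728 0.876
vertex -0.815 0.138 0.202
endloop
endfacet
facet normal 0.746 0.278 0.605
outer loop
vertex -0.815 0.138 0.202
vertex -0.061 -1.606 0.074
vertex 0.163 -0.741 -0.6
endloop
endfacet
facet normal 0.746 0.278 0.605
outer loop
vertex -1.039 -0.728 0.876
vertex -0.061 -1.606 0.074
vertex -0.815 0.138 0.202
endloop
endfacet

endsolid


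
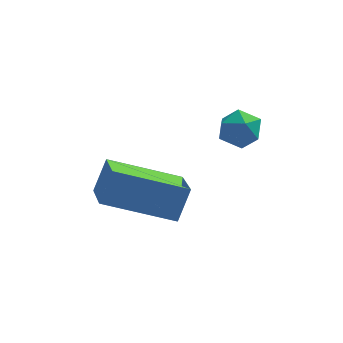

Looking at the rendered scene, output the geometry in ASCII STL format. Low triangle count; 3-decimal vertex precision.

solid 
facet normal -0.322 -0.416 -0.850
outer loop
vertex -2.671 -4.591 -0.876
vertex -4.647 -4.569 -0.138
vertex -2.854 -3.373 -1.403
endloop
endfacet
facet normal 0.937 -0.010 -0.349
outer loop
vertex -2.513 -2.931 -0.502
vertex -2.671 -4.591 -0.876
vertex -2.854 -3.373 -1.403
endloop
endfacet
facet normal -0.322 -0.417 -0.850
outer loop
vertex -2.854 -3.373 -1.403
vertex -4.647 -4.569 -0.138
vertex -4.831 -3.351 -0.665
endloop
endfacet
facet normal -0.137 0.909 -0.394
outer loop
vertex -4.831 -3.351 -0.665
vertex -2.513 -2.931 -0.502
vertex -2.854 -3.373 -1.403
endloop
endfacet
facet normal 0.137 -0.909 0.394
outer loop
vertex -2.671 -4.591 -0.876
vertex -4.306 -4.127 0.763
vertex -4.647 -4.569 -0.138
endloop
endfacet
facet normal 0.937 -0.010 -0.350
outer loop
vertex -2.329 -4.149 0.025
vertex -2.671 -4.591 -0.876
vertex -2.513 -2.931 -0.502
endloop
endfacet
facet normal 0.137 -0.909 0.394
outer loop
vertex -2.329 -4.149 0.025
vertex -4.306 -4.127 0.763
vertex -2.671 -4.591 -0.876
endloop
endfacet
facet normal -0.937 0.010 0.350
outer loop
vertex -4.647 -4.569 -0.138
vertex -4.306 -4.127 0.763
vertex -4.831 -3.351 -0.665
endloop
endfacet
facet normal -0.137 0.909 -0.394
outer loop
vertex -4.489 -2.909 0.236
vertex -2.513 -2.931 -0.502
vertex -4.831 -3.351 -0.665
endloop
endfacet
facet normal -0.937 0.011 0.350
outer loop
vertex -4.831 -3.351 -0.665
vertex -4.306 -4.127 0.763
vertex -4.489 -2.909 0.236
endloop
endfacet
facet normal 0.322 0.417 0.850
outer loop
vertex -4.489 -2.909 0.236
vertex -2.329 -4.149 0.025
vertex -2.513 -2.931 -0.502
endloop
endfacet
facet normal 0.322 0.416 0.850
outer loop
vertex -4.306 -4.127 0.763
vertex -2.329 -4.149 0.025
vertex -4.489 -2.909 0.236
endloop
endfacet
facet normal -0.240 0.936 -0.256
outer loop
vertex -1.199 -3.362 1.568
vertex -1.522 -3.294 2.118
vertex -0.899 -3.142 2.091
endloop
endfacet
facet normal 0.388 0.749 -0.537
outer loop
vertex -1.199 -3.362 1.568
vertex -0.899 -3.142 2.091
vertex -0.608 -3.567 1.709
endloop
endfacet
facet normal 0.284 0.170 -0.944
outer loop
vertex -1.199 -3.362 1.568
vertex -0.608 -3.567 1.709
vertex -1.05 -3.982 1.501
endloop
endfacet
facet normal -0.407 0.001 -0.913
outer loop
vertex -1.199 -3.362 1.568
vertex -1.05 -3.982 1.501
vertex -1.615 -3.814 1.753
endloop
endfacet
facet normal -0.732 0.474 -0.489
outer loop
vertex -1.199 -3.362 1.568
vertex -1.615 -3.814 1.753
vertex -1.522 -3.294 2.118
endloop
endfacet
facet normal 0.824 0.567 -0.003
outer loop
vertex -0.608 -3.567 1.709
vertex -0.899 -3.142 2.091
vertex -0.565 -3.626 2.347
endloop
endfacet
facet normal -0.193 0.870 0.454
outer loop
vertex -0.899 -3.142 2.091
vertex -1.522 -3.294 2.118
vertex -1.13 -3.458 2.599
endloop
endfacet
facet normal -0.989 0.122 0.078
outer loop
vertex -1.522 -3.294 2.118
vertex -1.615 -3.814 1.753
vertex -1.572 -3.873 2.391
endloop
endfacet
facet normal -0.463 -0.643 -0.610
outer loop
vertex -1.615 -3.814 1.753
vertex -1.05 -3.982 1.501
vertex -1.281 -4.298 2.009
endloop
endfacet
facet normal 0.656 -0.368 -0.660
outer loop
vertex -1.05 -3.982 1.501
vertex -0.608 -3.567 1.709
vertex -0.658 -4.146 1.982
endloop
endfacet
facet normal 0.407 -0.001 0.913
outer loop
vertex -0.981 -4.078 2.532
vertex -0.565 -3.626 2.347
vertex -1.13 -3.458 2.599
endloop
endfacet
facet normal -0.284 -0.170 0.944
outer loop
vertex -0.981 -4.078 2.532
vertex -1.13 -3.458 2.599
vertex -1.572 -3.873 2.391
endloop
endfacet
facet normal -0.388 -0.749 0.537
outer loop
vertex -0.981 -4.078 2.532
vertex -1.572 -3.873 2.391
vertex -1.281 -4.298 2.009
endloop
endfacet
facet normal 0.240 -0.936 0.256
outer loop
vertex -0.981 -4.078 2.532
vertex -1.281 -4.298 2.009
vertex -0.658 -4.146 1.982
endloop
endfacet
facet normal 0.732 -0.474 0.489
outer loop
vertex -0.981 -4.078 2.532
vertex -0.658 -4.146 1.982
vertex -0.565 -3.626 2.347
endloop
endfacet
facet normal 0.463 0.643 0.610
outer loop
vertex -1.13 -3.458 2.599
vertex -0.565 -3.626 2.347
vertex -0.899 -3.142 2.091
endloop
endfacet
facet normal -0.656 0.368 0.660
outer loop
vertex -1.572 -3.873 2.391
vertex -1.13 -3.458 2.599
vertex -1.522 -3.294 2.118
endloop
endfacet
facet normal -0.824 -0.567 0.003
outer loop
vertex -1.281 -4.298 2.009
vertex -1.572 -3.873 2.391
vertex -1.615 -3.814 1.753
endloop
endfacet
facet normal 0.193 -0.870 -0.454
outer loop
vertex -0.658 -4.146 1.982
vertex -1.281 -4.298 2.009
vertex -1.05 -3.982 1.501
endloop
endfacet
facet normal 0.989 -0.122 -0.078
outer loop
vertex -0.565 -3.626 2.347
vertex -0.658 -4.146 1.982
vertex -0.608 -3.567 1.709
endloop
endfacet

endsolid
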